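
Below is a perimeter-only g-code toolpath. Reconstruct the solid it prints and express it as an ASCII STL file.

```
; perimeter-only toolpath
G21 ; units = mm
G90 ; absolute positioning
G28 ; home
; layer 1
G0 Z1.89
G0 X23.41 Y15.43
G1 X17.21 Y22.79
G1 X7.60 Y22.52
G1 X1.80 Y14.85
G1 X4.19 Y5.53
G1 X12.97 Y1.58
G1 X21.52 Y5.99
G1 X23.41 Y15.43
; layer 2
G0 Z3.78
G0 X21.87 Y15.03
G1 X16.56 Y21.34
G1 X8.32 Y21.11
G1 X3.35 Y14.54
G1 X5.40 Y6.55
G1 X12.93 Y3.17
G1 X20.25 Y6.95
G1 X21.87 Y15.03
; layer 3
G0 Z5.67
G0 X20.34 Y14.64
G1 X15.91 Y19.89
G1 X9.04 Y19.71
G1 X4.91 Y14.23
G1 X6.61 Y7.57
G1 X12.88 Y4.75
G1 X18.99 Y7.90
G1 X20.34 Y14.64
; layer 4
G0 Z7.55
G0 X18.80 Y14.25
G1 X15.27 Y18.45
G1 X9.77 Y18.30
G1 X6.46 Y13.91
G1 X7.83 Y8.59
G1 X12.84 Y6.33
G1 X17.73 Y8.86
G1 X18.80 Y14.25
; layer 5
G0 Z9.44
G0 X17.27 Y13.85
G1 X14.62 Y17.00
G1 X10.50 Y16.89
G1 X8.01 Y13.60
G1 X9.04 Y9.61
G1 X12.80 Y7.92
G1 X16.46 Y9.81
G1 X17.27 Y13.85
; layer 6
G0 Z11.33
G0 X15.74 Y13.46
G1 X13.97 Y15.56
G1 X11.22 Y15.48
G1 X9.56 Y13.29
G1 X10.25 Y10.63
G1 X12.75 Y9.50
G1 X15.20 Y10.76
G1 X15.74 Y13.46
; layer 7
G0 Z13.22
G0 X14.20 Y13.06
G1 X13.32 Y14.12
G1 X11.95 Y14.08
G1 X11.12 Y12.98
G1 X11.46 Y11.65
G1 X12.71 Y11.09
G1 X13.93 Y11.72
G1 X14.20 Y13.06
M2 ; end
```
solid part
  facet normal 0.0000 0.0000 -1.0000
    outer loop
      vertex 6.87 23.93 0.00
      vertex 17.86 24.23 0.00
      vertex 24.94 15.82 0.00
    endloop
  endfacet
  facet normal 0.0000 0.0000 -1.0000
    outer loop
      vertex 0.25 15.16 0.00
      vertex 6.87 23.93 0.00
      vertex 24.94 15.82 0.00
    endloop
  endfacet
  facet normal 0.0000 0.0000 -1.0000
    outer loop
      vertex 2.98 4.51 0.00
      vertex 0.25 15.16 0.00
      vertex 24.94 15.82 0.00
    endloop
  endfacet
  facet normal 0.0000 0.0000 -1.0000
    outer loop
      vertex 13.01 0.00 0.00
      vertex 2.98 4.51 0.00
      vertex 24.94 15.82 0.00
    endloop
  endfacet
  facet normal 0.0000 0.0000 -1.0000
    outer loop
      vertex 22.78 5.04 0.00
      vertex 13.01 0.00 0.00
      vertex 24.94 15.82 0.00
    endloop
  endfacet
  facet normal 0.6104 0.5139 0.6028
    outer loop
      vertex 24.94 15.82 0.00
      vertex 17.86 24.23 0.00
      vertex 12.67 12.67 15.11
    endloop
  endfacet
  facet normal -0.0218 0.7976 0.6028
    outer loop
      vertex 17.86 24.23 0.00
      vertex 6.87 23.93 0.00
      vertex 12.67 12.67 15.11
    endloop
  endfacet
  facet normal -0.6369 0.4807 0.6027
    outer loop
      vertex 6.87 23.93 0.00
      vertex 0.25 15.16 0.00
      vertex 12.67 12.67 15.11
    endloop
  endfacet
  facet normal -0.7730 -0.1981 0.6027
    outer loop
      vertex 0.25 15.16 0.00
      vertex 2.98 4.51 0.00
      vertex 12.67 12.67 15.11
    endloop
  endfacet
  facet normal -0.3272 -0.7277 0.6028
    outer loop
      vertex 2.98 4.51 0.00
      vertex 13.01 0.00 0.00
      vertex 12.67 12.67 15.11
    endloop
  endfacet
  facet normal 0.3658 -0.7091 0.6028
    outer loop
      vertex 13.01 0.00 0.00
      vertex 22.78 5.04 0.00
      vertex 12.67 12.67 15.11
    endloop
  endfacet
  facet normal 0.7824 -0.1568 0.6027
    outer loop
      vertex 22.78 5.04 0.00
      vertex 24.94 15.82 0.00
      vertex 12.67 12.67 15.11
    endloop
  endfacet
endsolid part

The G0 Z moves step by Δz≈1.89 mm. The G1 loops shrink linearly with z, so the solid tapers from its base footprint up to z≈15.1. Closing with a flat bottom cap and the tapered top and triangulating gives 12 facets — a regular 7-sided pyramid, base circumscribed radius ≈ 12.7 mm, apex at z ≈ 15.1 mm.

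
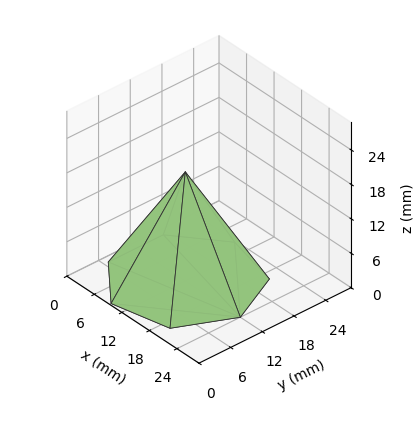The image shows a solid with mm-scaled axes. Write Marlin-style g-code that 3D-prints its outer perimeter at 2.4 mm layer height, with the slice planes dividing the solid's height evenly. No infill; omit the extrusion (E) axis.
Reading the render: the shape is a regular 7-sided pyramid, base circumscribed radius ≈ 12 mm, apex at z ≈ 19 mm (dimensions read to the nearest mm from the axis ticks). For the g-code, the solid's height is divided into equal slices at the stated Δz and each level perimeter traced with G1 moves after a G0 lift.

; perimeter-only toolpath
G21 ; units = mm
G90 ; absolute positioning
G28 ; home
; layer 1
G0 Z2.4
G0 X22.5 Y12.0
G1 X18.6 Y20.2
G1 X9.6 Y22.2
G1 X2.5 Y16.5
G1 X2.5 Y7.5
G1 X9.6 Y1.8
G1 X18.6 Y3.8
G1 X22.5 Y12.0
; layer 2
G0 Z4.8
G0 X21.0 Y12.0
G1 X17.6 Y19.0
G1 X10.0 Y20.8
G1 X3.9 Y15.9
G1 X3.9 Y8.1
G1 X10.0 Y3.2
G1 X17.6 Y5.0
G1 X21.0 Y12.0
; layer 3
G0 Z7.1
G0 X19.5 Y12.0
G1 X16.7 Y17.9
G1 X10.3 Y19.3
G1 X5.2 Y15.2
G1 X5.2 Y8.8
G1 X10.3 Y4.7
G1 X16.7 Y6.1
G1 X19.5 Y12.0
; layer 4
G0 Z9.5
G0 X18.0 Y12.0
G1 X15.8 Y16.7
G1 X10.7 Y17.9
G1 X6.6 Y14.6
G1 X6.6 Y9.4
G1 X10.7 Y6.2
G1 X15.8 Y7.3
G1 X18.0 Y12.0
; layer 5
G0 Z11.9
G0 X16.5 Y12.0
G1 X14.8 Y15.5
G1 X11.0 Y16.4
G1 X8.0 Y13.9
G1 X8.0 Y10.1
G1 X11.0 Y7.6
G1 X14.8 Y8.5
G1 X16.5 Y12.0
; layer 6
G0 Z14.2
G0 X15.0 Y12.0
G1 X13.9 Y14.3
G1 X11.3 Y14.9
G1 X9.3 Y13.3
G1 X9.3 Y10.7
G1 X11.3 Y9.1
G1 X13.9 Y9.7
G1 X15.0 Y12.0
; layer 7
G0 Z16.6
G0 X13.5 Y12.0
G1 X12.9 Y13.2
G1 X11.7 Y13.5
G1 X10.7 Y12.7
G1 X10.7 Y11.3
G1 X11.7 Y10.5
G1 X12.9 Y10.8
G1 X13.5 Y12.0
M2 ; end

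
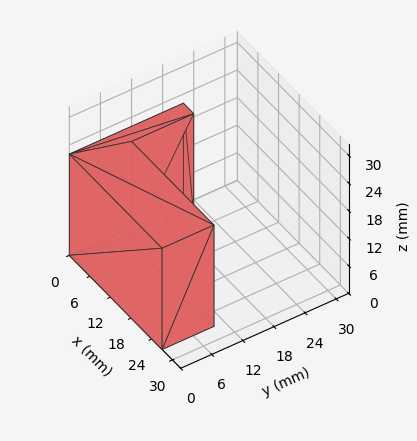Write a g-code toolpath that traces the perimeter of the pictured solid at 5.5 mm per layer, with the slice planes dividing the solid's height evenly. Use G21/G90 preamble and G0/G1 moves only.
Reading the render: the shape is an L-shaped prism: outer 27 × 22 mm, arm thicknesses ≈ 10 mm (horizontal) and 3 mm (vertical), extruded 22 mm in z (dimensions read to the nearest mm from the axis ticks). For the g-code, the solid's height is divided into equal slices at the stated Δz and each level perimeter traced with G1 moves after a G0 lift.

; perimeter-only toolpath
G21 ; units = mm
G90 ; absolute positioning
G28 ; home
; layer 1
G0 Z5.5
G0 X0.0 Y0.0
G1 X27.0 Y0.0
G1 X27.0 Y10.0
G1 X3.0 Y10.0
G1 X3.0 Y22.0
G1 X0.0 Y22.0
G1 X0.0 Y0.0
; layer 2
G0 Z11.0
G0 X0.0 Y0.0
G1 X27.0 Y0.0
G1 X27.0 Y10.0
G1 X3.0 Y10.0
G1 X3.0 Y22.0
G1 X0.0 Y22.0
G1 X0.0 Y0.0
; layer 3
G0 Z16.5
G0 X0.0 Y0.0
G1 X27.0 Y0.0
G1 X27.0 Y10.0
G1 X3.0 Y10.0
G1 X3.0 Y22.0
G1 X0.0 Y22.0
G1 X0.0 Y0.0
; layer 4
G0 Z22.0
G0 X0.0 Y0.0
G1 X27.0 Y0.0
G1 X27.0 Y10.0
G1 X3.0 Y10.0
G1 X3.0 Y22.0
G1 X0.0 Y22.0
G1 X0.0 Y0.0
M2 ; end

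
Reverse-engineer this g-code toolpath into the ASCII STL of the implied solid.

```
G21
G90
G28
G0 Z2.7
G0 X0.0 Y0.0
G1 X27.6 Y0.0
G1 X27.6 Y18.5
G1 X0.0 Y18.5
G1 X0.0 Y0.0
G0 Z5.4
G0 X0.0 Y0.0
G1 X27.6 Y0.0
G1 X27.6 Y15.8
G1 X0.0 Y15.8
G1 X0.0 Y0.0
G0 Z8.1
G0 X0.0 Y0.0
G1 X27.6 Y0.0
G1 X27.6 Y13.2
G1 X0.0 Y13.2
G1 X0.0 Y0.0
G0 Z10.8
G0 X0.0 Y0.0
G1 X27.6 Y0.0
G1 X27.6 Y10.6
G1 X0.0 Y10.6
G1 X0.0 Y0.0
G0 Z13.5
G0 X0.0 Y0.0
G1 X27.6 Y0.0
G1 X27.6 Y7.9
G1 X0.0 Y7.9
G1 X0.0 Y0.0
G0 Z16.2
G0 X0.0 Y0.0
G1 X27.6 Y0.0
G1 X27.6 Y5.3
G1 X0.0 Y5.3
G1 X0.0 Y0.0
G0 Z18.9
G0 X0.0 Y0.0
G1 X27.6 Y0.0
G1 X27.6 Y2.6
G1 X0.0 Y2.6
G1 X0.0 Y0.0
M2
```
solid part
  facet normal 0.0000 0.0000 -1.0000
    outer loop
      vertex 27.6 21.1 0.0
      vertex 27.6 0.0 0.0
      vertex 0.0 0.0 0.0
    endloop
  endfacet
  facet normal 0.0000 0.0000 -1.0000
    outer loop
      vertex 0.0 21.1 0.0
      vertex 27.6 21.1 0.0
      vertex 0.0 0.0 0.0
    endloop
  endfacet
  facet normal 0.0000 -1.0000 0.0000
    outer loop
      vertex 0.0 0.0 0.0
      vertex 27.6 0.0 0.0
      vertex 27.6 0.0 21.6
    endloop
  endfacet
  facet normal 0.0000 -1.0000 0.0000
    outer loop
      vertex 0.0 0.0 0.0
      vertex 27.6 0.0 21.6
      vertex 0.0 0.0 21.6
    endloop
  endfacet
  facet normal 0.0000 0.7153 0.6988
    outer loop
      vertex 0.0 0.0 21.6
      vertex 27.6 0.0 21.6
      vertex 27.6 21.1 0.0
    endloop
  endfacet
  facet normal 0.0000 0.7153 0.6988
    outer loop
      vertex 0.0 0.0 21.6
      vertex 27.6 21.1 0.0
      vertex 0.0 21.1 0.0
    endloop
  endfacet
  facet normal -1.0000 0.0000 0.0000
    outer loop
      vertex 0.0 0.0 21.6
      vertex 0.0 21.1 0.0
      vertex 0.0 0.0 0.0
    endloop
  endfacet
  facet normal 1.0000 0.0000 0.0000
    outer loop
      vertex 27.6 0.0 0.0
      vertex 27.6 21.1 0.0
      vertex 27.6 0.0 21.6
    endloop
  endfacet
endsolid part

The G0 Z moves step by Δz≈2.7 mm. The G1 loops shrink linearly with z, so the solid tapers from its base footprint up to z≈21.6. Closing with a flat bottom cap and the tapered top and triangulating gives 8 facets — a wedge (ramp): 27.6 × 21.1 mm base, rising to 21.6 mm along the y=0 edge and sloping linearly to z=0 at y=21.1.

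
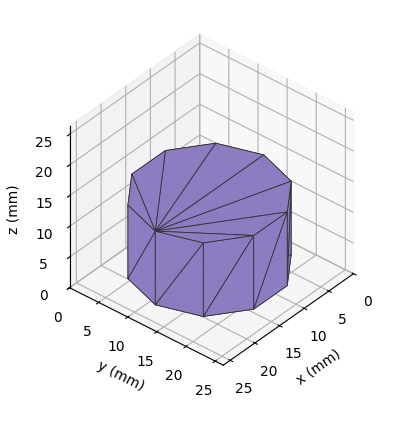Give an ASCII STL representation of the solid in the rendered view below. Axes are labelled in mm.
Reading the render: the shape is a regular 10-sided prism (a cylinder approximated with 10 flat sides), circumscribed radius ≈ 11 mm, height ≈ 12 mm (dimensions read to the nearest mm from the axis ticks). For the STL, each face is triangulated and given an outward normal.

solid part
  facet normal 0.0000 0.0000 -1.0000
    outer loop
      vertex 14.40 21.46 0.00
      vertex 19.90 17.47 0.00
      vertex 22.00 11.00 0.00
    endloop
  endfacet
  facet normal 0.0000 0.0000 -1.0000
    outer loop
      vertex 7.60 21.46 0.00
      vertex 14.40 21.46 0.00
      vertex 22.00 11.00 0.00
    endloop
  endfacet
  facet normal 0.0000 0.0000 -1.0000
    outer loop
      vertex 2.10 17.47 0.00
      vertex 7.60 21.46 0.00
      vertex 22.00 11.00 0.00
    endloop
  endfacet
  facet normal 0.0000 0.0000 -1.0000
    outer loop
      vertex 0.00 11.00 0.00
      vertex 2.10 17.47 0.00
      vertex 22.00 11.00 0.00
    endloop
  endfacet
  facet normal 0.0000 0.0000 -1.0000
    outer loop
      vertex 2.10 4.53 0.00
      vertex 0.00 11.00 0.00
      vertex 22.00 11.00 0.00
    endloop
  endfacet
  facet normal 0.0000 0.0000 -1.0000
    outer loop
      vertex 7.60 0.54 0.00
      vertex 2.10 4.53 0.00
      vertex 22.00 11.00 0.00
    endloop
  endfacet
  facet normal 0.0000 0.0000 -1.0000
    outer loop
      vertex 14.40 0.54 0.00
      vertex 7.60 0.54 0.00
      vertex 22.00 11.00 0.00
    endloop
  endfacet
  facet normal 0.0000 0.0000 -1.0000
    outer loop
      vertex 19.90 4.53 0.00
      vertex 14.40 0.54 0.00
      vertex 22.00 11.00 0.00
    endloop
  endfacet
  facet normal 0.0000 0.0000 1.0000
    outer loop
      vertex 22.00 11.00 12.00
      vertex 19.90 17.47 12.00
      vertex 14.40 21.46 12.00
    endloop
  endfacet
  facet normal 0.0000 0.0000 1.0000
    outer loop
      vertex 22.00 11.00 12.00
      vertex 14.40 21.46 12.00
      vertex 7.60 21.46 12.00
    endloop
  endfacet
  facet normal 0.0000 0.0000 1.0000
    outer loop
      vertex 22.00 11.00 12.00
      vertex 7.60 21.46 12.00
      vertex 2.10 17.47 12.00
    endloop
  endfacet
  facet normal 0.0000 0.0000 1.0000
    outer loop
      vertex 22.00 11.00 12.00
      vertex 2.10 17.47 12.00
      vertex 0.00 11.00 12.00
    endloop
  endfacet
  facet normal 0.0000 0.0000 1.0000
    outer loop
      vertex 22.00 11.00 12.00
      vertex 0.00 11.00 12.00
      vertex 2.10 4.53 12.00
    endloop
  endfacet
  facet normal 0.0000 0.0000 1.0000
    outer loop
      vertex 22.00 11.00 12.00
      vertex 2.10 4.53 12.00
      vertex 7.60 0.54 12.00
    endloop
  endfacet
  facet normal 0.0000 0.0000 1.0000
    outer loop
      vertex 22.00 11.00 12.00
      vertex 7.60 0.54 12.00
      vertex 14.40 0.54 12.00
    endloop
  endfacet
  facet normal 0.0000 0.0000 1.0000
    outer loop
      vertex 22.00 11.00 12.00
      vertex 14.40 0.54 12.00
      vertex 19.90 4.53 12.00
    endloop
  endfacet
  facet normal 0.9512 0.3087 0.0000
    outer loop
      vertex 22.00 11.00 0.00
      vertex 19.90 17.47 0.00
      vertex 19.90 17.47 12.00
    endloop
  endfacet
  facet normal 0.9512 0.3087 0.0000
    outer loop
      vertex 22.00 11.00 0.00
      vertex 19.90 17.47 12.00
      vertex 22.00 11.00 12.00
    endloop
  endfacet
  facet normal 0.5872 0.8094 0.0000
    outer loop
      vertex 19.90 17.47 0.00
      vertex 14.40 21.46 0.00
      vertex 14.40 21.46 12.00
    endloop
  endfacet
  facet normal 0.5872 0.8094 0.0000
    outer loop
      vertex 19.90 17.47 0.00
      vertex 14.40 21.46 12.00
      vertex 19.90 17.47 12.00
    endloop
  endfacet
  facet normal 0.0000 1.0000 0.0000
    outer loop
      vertex 14.40 21.46 0.00
      vertex 7.60 21.46 0.00
      vertex 7.60 21.46 12.00
    endloop
  endfacet
  facet normal 0.0000 1.0000 0.0000
    outer loop
      vertex 14.40 21.46 0.00
      vertex 7.60 21.46 12.00
      vertex 14.40 21.46 12.00
    endloop
  endfacet
  facet normal -0.5872 0.8094 0.0000
    outer loop
      vertex 7.60 21.46 0.00
      vertex 2.10 17.47 0.00
      vertex 2.10 17.47 12.00
    endloop
  endfacet
  facet normal -0.5872 0.8094 0.0000
    outer loop
      vertex 7.60 21.46 0.00
      vertex 2.10 17.47 12.00
      vertex 7.60 21.46 12.00
    endloop
  endfacet
  facet normal -0.9512 0.3087 0.0000
    outer loop
      vertex 2.10 17.47 0.00
      vertex 0.00 11.00 0.00
      vertex 0.00 11.00 12.00
    endloop
  endfacet
  facet normal -0.9512 0.3087 0.0000
    outer loop
      vertex 2.10 17.47 0.00
      vertex 0.00 11.00 12.00
      vertex 2.10 17.47 12.00
    endloop
  endfacet
  facet normal -0.9512 -0.3087 0.0000
    outer loop
      vertex 0.00 11.00 0.00
      vertex 2.10 4.53 0.00
      vertex 2.10 4.53 12.00
    endloop
  endfacet
  facet normal -0.9512 -0.3087 0.0000
    outer loop
      vertex 0.00 11.00 0.00
      vertex 2.10 4.53 12.00
      vertex 0.00 11.00 12.00
    endloop
  endfacet
  facet normal -0.5872 -0.8094 0.0000
    outer loop
      vertex 2.10 4.53 0.00
      vertex 7.60 0.54 0.00
      vertex 7.60 0.54 12.00
    endloop
  endfacet
  facet normal -0.5872 -0.8094 0.0000
    outer loop
      vertex 2.10 4.53 0.00
      vertex 7.60 0.54 12.00
      vertex 2.10 4.53 12.00
    endloop
  endfacet
  facet normal 0.0000 -1.0000 0.0000
    outer loop
      vertex 7.60 0.54 0.00
      vertex 14.40 0.54 0.00
      vertex 14.40 0.54 12.00
    endloop
  endfacet
  facet normal 0.0000 -1.0000 0.0000
    outer loop
      vertex 7.60 0.54 0.00
      vertex 14.40 0.54 12.00
      vertex 7.60 0.54 12.00
    endloop
  endfacet
  facet normal 0.5872 -0.8094 0.0000
    outer loop
      vertex 14.40 0.54 0.00
      vertex 19.90 4.53 0.00
      vertex 19.90 4.53 12.00
    endloop
  endfacet
  facet normal 0.5872 -0.8094 0.0000
    outer loop
      vertex 14.40 0.54 0.00
      vertex 19.90 4.53 12.00
      vertex 14.40 0.54 12.00
    endloop
  endfacet
  facet normal 0.9512 -0.3087 0.0000
    outer loop
      vertex 19.90 4.53 0.00
      vertex 22.00 11.00 0.00
      vertex 22.00 11.00 12.00
    endloop
  endfacet
  facet normal 0.9512 -0.3087 0.0000
    outer loop
      vertex 19.90 4.53 0.00
      vertex 22.00 11.00 12.00
      vertex 19.90 4.53 12.00
    endloop
  endfacet
endsolid part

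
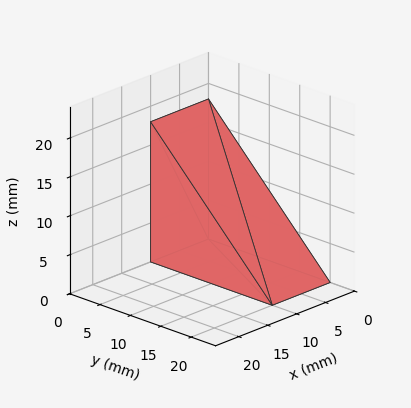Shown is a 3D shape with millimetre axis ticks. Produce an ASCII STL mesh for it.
Reading the render: the shape is a wedge (ramp): 10 × 20 mm base, rising to 18 mm along the y=0 edge and sloping linearly to z=0 at y=20 (dimensions read to the nearest mm from the axis ticks). For the STL, each face is triangulated and given an outward normal.

solid part
  facet normal 0.0000 0.0000 -1.0000
    outer loop
      vertex 10.00 20.00 0.00
      vertex 10.00 0.00 0.00
      vertex 0.00 0.00 0.00
    endloop
  endfacet
  facet normal 0.0000 0.0000 -1.0000
    outer loop
      vertex 0.00 20.00 0.00
      vertex 10.00 20.00 0.00
      vertex 0.00 0.00 0.00
    endloop
  endfacet
  facet normal 0.0000 -1.0000 0.0000
    outer loop
      vertex 0.00 0.00 0.00
      vertex 10.00 0.00 0.00
      vertex 10.00 0.00 18.00
    endloop
  endfacet
  facet normal 0.0000 -1.0000 0.0000
    outer loop
      vertex 0.00 0.00 0.00
      vertex 10.00 0.00 18.00
      vertex 0.00 0.00 18.00
    endloop
  endfacet
  facet normal 0.0000 0.6690 0.7433
    outer loop
      vertex 0.00 0.00 18.00
      vertex 10.00 0.00 18.00
      vertex 10.00 20.00 0.00
    endloop
  endfacet
  facet normal 0.0000 0.6690 0.7433
    outer loop
      vertex 0.00 0.00 18.00
      vertex 10.00 20.00 0.00
      vertex 0.00 20.00 0.00
    endloop
  endfacet
  facet normal -1.0000 0.0000 0.0000
    outer loop
      vertex 0.00 0.00 18.00
      vertex 0.00 20.00 0.00
      vertex 0.00 0.00 0.00
    endloop
  endfacet
  facet normal 1.0000 0.0000 0.0000
    outer loop
      vertex 10.00 0.00 0.00
      vertex 10.00 20.00 0.00
      vertex 10.00 0.00 18.00
    endloop
  endfacet
endsolid part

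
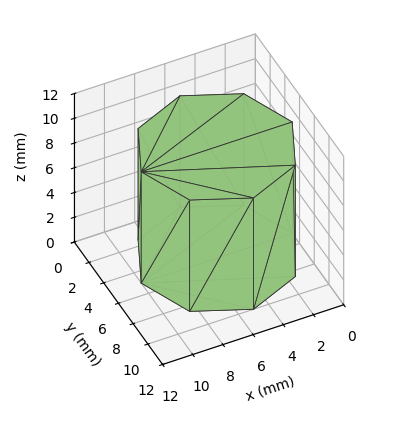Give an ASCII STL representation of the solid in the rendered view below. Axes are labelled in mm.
Reading the render: the shape is a regular 8-sided prism (a cylinder approximated with 8 flat sides), circumscribed radius ≈ 5 mm, height ≈ 9 mm (dimensions read to the nearest mm from the axis ticks). For the STL, each face is triangulated and given an outward normal.

solid part
  facet normal 0.0000 0.0000 -1.0000
    outer loop
      vertex 5.0 10.0 0.0
      vertex 8.5 8.5 0.0
      vertex 10.0 5.0 0.0
    endloop
  endfacet
  facet normal 0.0000 0.0000 -1.0000
    outer loop
      vertex 1.5 8.5 0.0
      vertex 5.0 10.0 0.0
      vertex 10.0 5.0 0.0
    endloop
  endfacet
  facet normal 0.0000 0.0000 -1.0000
    outer loop
      vertex 0.0 5.0 0.0
      vertex 1.5 8.5 0.0
      vertex 10.0 5.0 0.0
    endloop
  endfacet
  facet normal 0.0000 0.0000 -1.0000
    outer loop
      vertex 1.5 1.5 0.0
      vertex 0.0 5.0 0.0
      vertex 10.0 5.0 0.0
    endloop
  endfacet
  facet normal 0.0000 0.0000 -1.0000
    outer loop
      vertex 5.0 0.0 0.0
      vertex 1.5 1.5 0.0
      vertex 10.0 5.0 0.0
    endloop
  endfacet
  facet normal 0.0000 0.0000 -1.0000
    outer loop
      vertex 8.5 1.5 0.0
      vertex 5.0 0.0 0.0
      vertex 10.0 5.0 0.0
    endloop
  endfacet
  facet normal 0.0000 0.0000 1.0000
    outer loop
      vertex 10.0 5.0 9.0
      vertex 8.5 8.5 9.0
      vertex 5.0 10.0 9.0
    endloop
  endfacet
  facet normal 0.0000 0.0000 1.0000
    outer loop
      vertex 10.0 5.0 9.0
      vertex 5.0 10.0 9.0
      vertex 1.5 8.5 9.0
    endloop
  endfacet
  facet normal 0.0000 0.0000 1.0000
    outer loop
      vertex 10.0 5.0 9.0
      vertex 1.5 8.5 9.0
      vertex 0.0 5.0 9.0
    endloop
  endfacet
  facet normal 0.0000 0.0000 1.0000
    outer loop
      vertex 10.0 5.0 9.0
      vertex 0.0 5.0 9.0
      vertex 1.5 1.5 9.0
    endloop
  endfacet
  facet normal 0.0000 0.0000 1.0000
    outer loop
      vertex 10.0 5.0 9.0
      vertex 1.5 1.5 9.0
      vertex 5.0 0.0 9.0
    endloop
  endfacet
  facet normal 0.0000 0.0000 1.0000
    outer loop
      vertex 10.0 5.0 9.0
      vertex 5.0 0.0 9.0
      vertex 8.5 1.5 9.0
    endloop
  endfacet
  facet normal 0.9191 0.3939 0.0000
    outer loop
      vertex 10.0 5.0 0.0
      vertex 8.5 8.5 0.0
      vertex 8.5 8.5 9.0
    endloop
  endfacet
  facet normal 0.9191 0.3939 0.0000
    outer loop
      vertex 10.0 5.0 0.0
      vertex 8.5 8.5 9.0
      vertex 10.0 5.0 9.0
    endloop
  endfacet
  facet normal 0.3939 0.9191 0.0000
    outer loop
      vertex 8.5 8.5 0.0
      vertex 5.0 10.0 0.0
      vertex 5.0 10.0 9.0
    endloop
  endfacet
  facet normal 0.3939 0.9191 0.0000
    outer loop
      vertex 8.5 8.5 0.0
      vertex 5.0 10.0 9.0
      vertex 8.5 8.5 9.0
    endloop
  endfacet
  facet normal -0.3939 0.9191 0.0000
    outer loop
      vertex 5.0 10.0 0.0
      vertex 1.5 8.5 0.0
      vertex 1.5 8.5 9.0
    endloop
  endfacet
  facet normal -0.3939 0.9191 0.0000
    outer loop
      vertex 5.0 10.0 0.0
      vertex 1.5 8.5 9.0
      vertex 5.0 10.0 9.0
    endloop
  endfacet
  facet normal -0.9191 0.3939 0.0000
    outer loop
      vertex 1.5 8.5 0.0
      vertex 0.0 5.0 0.0
      vertex 0.0 5.0 9.0
    endloop
  endfacet
  facet normal -0.9191 0.3939 0.0000
    outer loop
      vertex 1.5 8.5 0.0
      vertex 0.0 5.0 9.0
      vertex 1.5 8.5 9.0
    endloop
  endfacet
  facet normal -0.9191 -0.3939 0.0000
    outer loop
      vertex 0.0 5.0 0.0
      vertex 1.5 1.5 0.0
      vertex 1.5 1.5 9.0
    endloop
  endfacet
  facet normal -0.9191 -0.3939 0.0000
    outer loop
      vertex 0.0 5.0 0.0
      vertex 1.5 1.5 9.0
      vertex 0.0 5.0 9.0
    endloop
  endfacet
  facet normal -0.3939 -0.9191 0.0000
    outer loop
      vertex 1.5 1.5 0.0
      vertex 5.0 0.0 0.0
      vertex 5.0 0.0 9.0
    endloop
  endfacet
  facet normal -0.3939 -0.9191 0.0000
    outer loop
      vertex 1.5 1.5 0.0
      vertex 5.0 0.0 9.0
      vertex 1.5 1.5 9.0
    endloop
  endfacet
  facet normal 0.3939 -0.9191 0.0000
    outer loop
      vertex 5.0 0.0 0.0
      vertex 8.5 1.5 0.0
      vertex 8.5 1.5 9.0
    endloop
  endfacet
  facet normal 0.3939 -0.9191 0.0000
    outer loop
      vertex 5.0 0.0 0.0
      vertex 8.5 1.5 9.0
      vertex 5.0 0.0 9.0
    endloop
  endfacet
  facet normal 0.9191 -0.3939 0.0000
    outer loop
      vertex 8.5 1.5 0.0
      vertex 10.0 5.0 0.0
      vertex 10.0 5.0 9.0
    endloop
  endfacet
  facet normal 0.9191 -0.3939 0.0000
    outer loop
      vertex 8.5 1.5 0.0
      vertex 10.0 5.0 9.0
      vertex 8.5 1.5 9.0
    endloop
  endfacet
endsolid part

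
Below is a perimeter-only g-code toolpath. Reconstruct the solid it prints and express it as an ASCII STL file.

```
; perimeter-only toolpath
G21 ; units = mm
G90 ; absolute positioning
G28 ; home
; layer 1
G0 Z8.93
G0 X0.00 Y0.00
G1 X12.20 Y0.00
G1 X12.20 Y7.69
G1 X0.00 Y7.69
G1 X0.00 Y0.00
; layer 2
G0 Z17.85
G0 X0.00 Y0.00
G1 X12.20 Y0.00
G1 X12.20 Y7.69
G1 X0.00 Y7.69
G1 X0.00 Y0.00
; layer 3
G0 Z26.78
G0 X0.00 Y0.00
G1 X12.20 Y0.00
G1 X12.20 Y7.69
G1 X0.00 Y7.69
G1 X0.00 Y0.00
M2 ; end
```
solid part
  facet normal 0.0000 0.0000 -1.0000
    outer loop
      vertex 12.20 7.69 0.00
      vertex 12.20 0.00 0.00
      vertex 0.00 0.00 0.00
    endloop
  endfacet
  facet normal 0.0000 0.0000 -1.0000
    outer loop
      vertex 0.00 7.69 0.00
      vertex 12.20 7.69 0.00
      vertex 0.00 0.00 0.00
    endloop
  endfacet
  facet normal 0.0000 0.0000 1.0000
    outer loop
      vertex 0.00 0.00 26.78
      vertex 12.20 0.00 26.78
      vertex 12.20 7.69 26.78
    endloop
  endfacet
  facet normal 0.0000 0.0000 1.0000
    outer loop
      vertex 0.00 0.00 26.78
      vertex 12.20 7.69 26.78
      vertex 0.00 7.69 26.78
    endloop
  endfacet
  facet normal 0.0000 -1.0000 0.0000
    outer loop
      vertex 0.00 0.00 0.00
      vertex 12.20 0.00 0.00
      vertex 12.20 0.00 26.78
    endloop
  endfacet
  facet normal 0.0000 -1.0000 0.0000
    outer loop
      vertex 0.00 0.00 0.00
      vertex 12.20 0.00 26.78
      vertex 0.00 0.00 26.78
    endloop
  endfacet
  facet normal 0.0000 1.0000 0.0000
    outer loop
      vertex 12.20 7.69 26.78
      vertex 12.20 7.69 0.00
      vertex 0.00 7.69 0.00
    endloop
  endfacet
  facet normal 0.0000 1.0000 0.0000
    outer loop
      vertex 0.00 7.69 26.78
      vertex 12.20 7.69 26.78
      vertex 0.00 7.69 0.00
    endloop
  endfacet
  facet normal -1.0000 0.0000 0.0000
    outer loop
      vertex 0.00 7.69 26.78
      vertex 0.00 7.69 0.00
      vertex 0.00 0.00 0.00
    endloop
  endfacet
  facet normal -1.0000 0.0000 0.0000
    outer loop
      vertex 0.00 0.00 26.78
      vertex 0.00 7.69 26.78
      vertex 0.00 0.00 0.00
    endloop
  endfacet
  facet normal 1.0000 0.0000 0.0000
    outer loop
      vertex 12.20 0.00 0.00
      vertex 12.20 7.69 0.00
      vertex 12.20 7.69 26.78
    endloop
  endfacet
  facet normal 1.0000 0.0000 0.0000
    outer loop
      vertex 12.20 0.00 0.00
      vertex 12.20 7.69 26.78
      vertex 12.20 0.00 26.78
    endloop
  endfacet
endsolid part

The G0 Z moves step by Δz≈8.93 mm. Every layer's G1 loop is the same polygon, so the solid is a straight extrusion of it from z=0 to z≈26.8. Closing with flat bottom and top caps and triangulating gives 12 facets — a rectangular box, roughly 12.2 × 7.69 mm footprint and 26.8 mm tall.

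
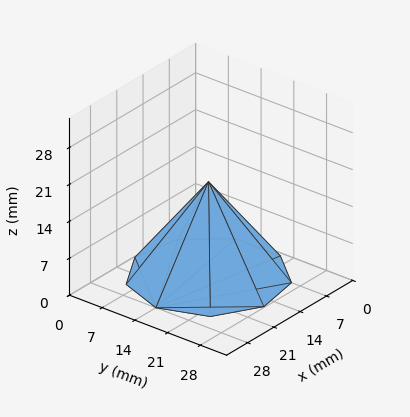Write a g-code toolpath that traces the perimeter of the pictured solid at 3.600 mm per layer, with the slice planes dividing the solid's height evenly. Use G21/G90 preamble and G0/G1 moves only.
Reading the render: the shape is a regular 9-sided pyramid, base circumscribed radius ≈ 14 mm, apex at z ≈ 18 mm (dimensions read to the nearest mm from the axis ticks). For the g-code, the solid's height is divided into equal slices at the stated Δz and each level perimeter traced with G1 moves after a G0 lift.

; perimeter-only toolpath
G21 ; units = mm
G90 ; absolute positioning
G28 ; home
; layer 1
G0 Z3.600
G0 X25.200 Y14.000
G1 X22.580 Y21.199
G1 X15.945 Y25.030
G1 X8.400 Y23.699
G1 X3.475 Y17.830
G1 X3.475 Y10.170
G1 X8.400 Y4.301
G1 X15.945 Y2.970
G1 X22.580 Y6.801
G1 X25.200 Y14.000
; layer 2
G0 Z7.200
G0 X22.400 Y14.000
G1 X20.435 Y19.399
G1 X15.459 Y22.272
G1 X9.800 Y21.274
G1 X6.106 Y16.873
G1 X6.106 Y11.127
G1 X9.800 Y6.726
G1 X15.459 Y5.728
G1 X20.435 Y8.601
G1 X22.400 Y14.000
; layer 3
G0 Z10.800
G0 X19.600 Y14.000
G1 X18.290 Y17.600
G1 X14.972 Y19.515
G1 X11.200 Y18.850
G1 X8.738 Y15.915
G1 X8.738 Y12.085
G1 X11.200 Y9.150
G1 X14.972 Y8.485
G1 X18.290 Y10.400
G1 X19.600 Y14.000
; layer 4
G0 Z14.400
G0 X16.800 Y14.000
G1 X16.145 Y15.800
G1 X14.486 Y16.757
G1 X12.600 Y16.425
G1 X11.369 Y14.958
G1 X11.369 Y13.042
G1 X12.600 Y11.575
G1 X14.486 Y11.243
G1 X16.145 Y12.200
G1 X16.800 Y14.000
M2 ; end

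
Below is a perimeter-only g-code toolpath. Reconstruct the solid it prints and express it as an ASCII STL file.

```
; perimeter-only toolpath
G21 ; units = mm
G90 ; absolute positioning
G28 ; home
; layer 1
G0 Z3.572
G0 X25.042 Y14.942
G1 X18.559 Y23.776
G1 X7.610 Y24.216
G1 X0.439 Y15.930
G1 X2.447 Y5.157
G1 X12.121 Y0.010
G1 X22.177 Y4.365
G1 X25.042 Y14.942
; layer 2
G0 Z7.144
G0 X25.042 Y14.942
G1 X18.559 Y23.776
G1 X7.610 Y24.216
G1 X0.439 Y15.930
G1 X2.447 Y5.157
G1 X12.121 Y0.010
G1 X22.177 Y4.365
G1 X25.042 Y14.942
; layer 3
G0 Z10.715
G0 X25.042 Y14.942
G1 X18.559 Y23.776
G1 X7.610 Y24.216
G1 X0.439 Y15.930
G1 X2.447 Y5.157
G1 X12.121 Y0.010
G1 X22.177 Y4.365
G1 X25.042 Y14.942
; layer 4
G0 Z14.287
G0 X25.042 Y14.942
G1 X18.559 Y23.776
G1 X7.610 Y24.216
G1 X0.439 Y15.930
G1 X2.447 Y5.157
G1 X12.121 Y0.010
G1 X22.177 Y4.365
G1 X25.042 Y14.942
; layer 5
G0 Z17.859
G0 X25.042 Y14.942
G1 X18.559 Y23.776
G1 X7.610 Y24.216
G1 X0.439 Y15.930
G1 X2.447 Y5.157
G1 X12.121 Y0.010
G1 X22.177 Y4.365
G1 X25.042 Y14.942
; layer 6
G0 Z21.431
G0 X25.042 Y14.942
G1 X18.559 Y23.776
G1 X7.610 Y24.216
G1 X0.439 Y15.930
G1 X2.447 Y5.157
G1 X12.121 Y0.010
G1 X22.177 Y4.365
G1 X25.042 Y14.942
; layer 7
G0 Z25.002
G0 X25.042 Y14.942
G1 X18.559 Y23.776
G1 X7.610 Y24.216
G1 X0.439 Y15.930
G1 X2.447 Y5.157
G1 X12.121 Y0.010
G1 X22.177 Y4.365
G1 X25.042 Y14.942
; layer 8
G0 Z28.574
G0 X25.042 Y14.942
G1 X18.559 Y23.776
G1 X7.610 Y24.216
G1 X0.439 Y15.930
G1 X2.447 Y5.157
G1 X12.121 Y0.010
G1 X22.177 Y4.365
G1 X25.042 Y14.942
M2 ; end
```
solid part
  facet normal 0.0000 0.0000 -1.0000
    outer loop
      vertex 7.610 24.216 0.000
      vertex 18.559 23.776 0.000
      vertex 25.042 14.942 0.000
    endloop
  endfacet
  facet normal 0.0000 0.0000 -1.0000
    outer loop
      vertex 0.439 15.930 0.000
      vertex 7.610 24.216 0.000
      vertex 25.042 14.942 0.000
    endloop
  endfacet
  facet normal 0.0000 0.0000 -1.0000
    outer loop
      vertex 2.447 5.157 0.000
      vertex 0.439 15.930 0.000
      vertex 25.042 14.942 0.000
    endloop
  endfacet
  facet normal 0.0000 0.0000 -1.0000
    outer loop
      vertex 12.121 0.010 0.000
      vertex 2.447 5.157 0.000
      vertex 25.042 14.942 0.000
    endloop
  endfacet
  facet normal 0.0000 0.0000 -1.0000
    outer loop
      vertex 22.177 4.365 0.000
      vertex 12.121 0.010 0.000
      vertex 25.042 14.942 0.000
    endloop
  endfacet
  facet normal 0.0000 0.0000 1.0000
    outer loop
      vertex 25.042 14.942 28.574
      vertex 18.559 23.776 28.574
      vertex 7.610 24.216 28.574
    endloop
  endfacet
  facet normal 0.0000 0.0000 1.0000
    outer loop
      vertex 25.042 14.942 28.574
      vertex 7.610 24.216 28.574
      vertex 0.439 15.930 28.574
    endloop
  endfacet
  facet normal 0.0000 0.0000 1.0000
    outer loop
      vertex 25.042 14.942 28.574
      vertex 0.439 15.930 28.574
      vertex 2.447 5.157 28.574
    endloop
  endfacet
  facet normal 0.0000 0.0000 1.0000
    outer loop
      vertex 25.042 14.942 28.574
      vertex 2.447 5.157 28.574
      vertex 12.121 0.010 28.574
    endloop
  endfacet
  facet normal 0.0000 0.0000 1.0000
    outer loop
      vertex 25.042 14.942 28.574
      vertex 12.121 0.010 28.574
      vertex 22.177 4.365 28.574
    endloop
  endfacet
  facet normal 0.8062 0.5916 0.0000
    outer loop
      vertex 25.042 14.942 0.000
      vertex 18.559 23.776 0.000
      vertex 18.559 23.776 28.574
    endloop
  endfacet
  facet normal 0.8062 0.5916 0.0000
    outer loop
      vertex 25.042 14.942 0.000
      vertex 18.559 23.776 28.574
      vertex 25.042 14.942 28.574
    endloop
  endfacet
  facet normal 0.0402 0.9992 0.0000
    outer loop
      vertex 18.559 23.776 0.000
      vertex 7.610 24.216 0.000
      vertex 7.610 24.216 28.574
    endloop
  endfacet
  facet normal 0.0402 0.9992 0.0000
    outer loop
      vertex 18.559 23.776 0.000
      vertex 7.610 24.216 28.574
      vertex 18.559 23.776 28.574
    endloop
  endfacet
  facet normal -0.7561 0.6544 0.0000
    outer loop
      vertex 7.610 24.216 0.000
      vertex 0.439 15.930 0.000
      vertex 0.439 15.930 28.574
    endloop
  endfacet
  facet normal -0.7561 0.6544 0.0000
    outer loop
      vertex 7.610 24.216 0.000
      vertex 0.439 15.930 28.574
      vertex 7.610 24.216 28.574
    endloop
  endfacet
  facet normal -0.9831 -0.1832 0.0000
    outer loop
      vertex 0.439 15.930 0.000
      vertex 2.447 5.157 0.000
      vertex 2.447 5.157 28.574
    endloop
  endfacet
  facet normal -0.9831 -0.1832 0.0000
    outer loop
      vertex 0.439 15.930 0.000
      vertex 2.447 5.157 28.574
      vertex 0.439 15.930 28.574
    endloop
  endfacet
  facet normal -0.4697 -0.8828 0.0000
    outer loop
      vertex 2.447 5.157 0.000
      vertex 12.121 0.010 0.000
      vertex 12.121 0.010 28.574
    endloop
  endfacet
  facet normal -0.4697 -0.8828 0.0000
    outer loop
      vertex 2.447 5.157 0.000
      vertex 12.121 0.010 28.574
      vertex 2.447 5.157 28.574
    endloop
  endfacet
  facet normal 0.3974 -0.9176 0.0000
    outer loop
      vertex 12.121 0.010 0.000
      vertex 22.177 4.365 0.000
      vertex 22.177 4.365 28.574
    endloop
  endfacet
  facet normal 0.3974 -0.9176 0.0000
    outer loop
      vertex 12.121 0.010 0.000
      vertex 22.177 4.365 28.574
      vertex 12.121 0.010 28.574
    endloop
  endfacet
  facet normal 0.9652 -0.2614 0.0000
    outer loop
      vertex 22.177 4.365 0.000
      vertex 25.042 14.942 0.000
      vertex 25.042 14.942 28.574
    endloop
  endfacet
  facet normal 0.9652 -0.2614 0.0000
    outer loop
      vertex 22.177 4.365 0.000
      vertex 25.042 14.942 28.574
      vertex 22.177 4.365 28.574
    endloop
  endfacet
endsolid part

The G0 Z moves step by Δz≈3.572 mm. Every layer's G1 loop is the same polygon, so the solid is a straight extrusion of it from z=0 to z≈28.6. Closing with flat bottom and top caps and triangulating gives 24 facets — a regular 7-sided prism (a cylinder approximated with 7 flat sides), circumscribed radius ≈ 12.6 mm, height ≈ 28.6 mm.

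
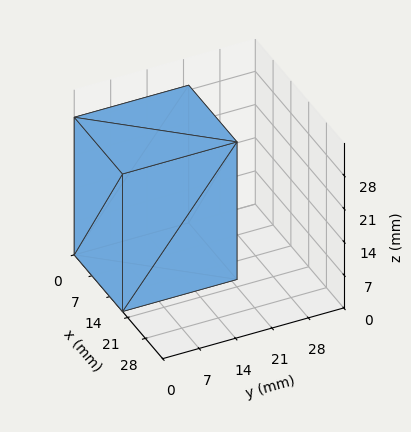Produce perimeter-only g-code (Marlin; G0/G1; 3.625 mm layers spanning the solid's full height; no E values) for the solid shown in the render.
Reading the render: the shape is a rectangular box, roughly 19 × 22 mm footprint and 29 mm tall (dimensions read to the nearest mm from the axis ticks). For the g-code, the solid's height is divided into equal slices at the stated Δz and each level perimeter traced with G1 moves after a G0 lift.

; perimeter-only toolpath
G21 ; units = mm
G90 ; absolute positioning
G28 ; home
; layer 1
G0 Z3.625
G0 X0.000 Y0.000
G1 X19.000 Y0.000
G1 X19.000 Y22.000
G1 X0.000 Y22.000
G1 X0.000 Y0.000
; layer 2
G0 Z7.250
G0 X0.000 Y0.000
G1 X19.000 Y0.000
G1 X19.000 Y22.000
G1 X0.000 Y22.000
G1 X0.000 Y0.000
; layer 3
G0 Z10.875
G0 X0.000 Y0.000
G1 X19.000 Y0.000
G1 X19.000 Y22.000
G1 X0.000 Y22.000
G1 X0.000 Y0.000
; layer 4
G0 Z14.500
G0 X0.000 Y0.000
G1 X19.000 Y0.000
G1 X19.000 Y22.000
G1 X0.000 Y22.000
G1 X0.000 Y0.000
; layer 5
G0 Z18.125
G0 X0.000 Y0.000
G1 X19.000 Y0.000
G1 X19.000 Y22.000
G1 X0.000 Y22.000
G1 X0.000 Y0.000
; layer 6
G0 Z21.750
G0 X0.000 Y0.000
G1 X19.000 Y0.000
G1 X19.000 Y22.000
G1 X0.000 Y22.000
G1 X0.000 Y0.000
; layer 7
G0 Z25.375
G0 X0.000 Y0.000
G1 X19.000 Y0.000
G1 X19.000 Y22.000
G1 X0.000 Y22.000
G1 X0.000 Y0.000
; layer 8
G0 Z29.000
G0 X0.000 Y0.000
G1 X19.000 Y0.000
G1 X19.000 Y22.000
G1 X0.000 Y22.000
G1 X0.000 Y0.000
M2 ; end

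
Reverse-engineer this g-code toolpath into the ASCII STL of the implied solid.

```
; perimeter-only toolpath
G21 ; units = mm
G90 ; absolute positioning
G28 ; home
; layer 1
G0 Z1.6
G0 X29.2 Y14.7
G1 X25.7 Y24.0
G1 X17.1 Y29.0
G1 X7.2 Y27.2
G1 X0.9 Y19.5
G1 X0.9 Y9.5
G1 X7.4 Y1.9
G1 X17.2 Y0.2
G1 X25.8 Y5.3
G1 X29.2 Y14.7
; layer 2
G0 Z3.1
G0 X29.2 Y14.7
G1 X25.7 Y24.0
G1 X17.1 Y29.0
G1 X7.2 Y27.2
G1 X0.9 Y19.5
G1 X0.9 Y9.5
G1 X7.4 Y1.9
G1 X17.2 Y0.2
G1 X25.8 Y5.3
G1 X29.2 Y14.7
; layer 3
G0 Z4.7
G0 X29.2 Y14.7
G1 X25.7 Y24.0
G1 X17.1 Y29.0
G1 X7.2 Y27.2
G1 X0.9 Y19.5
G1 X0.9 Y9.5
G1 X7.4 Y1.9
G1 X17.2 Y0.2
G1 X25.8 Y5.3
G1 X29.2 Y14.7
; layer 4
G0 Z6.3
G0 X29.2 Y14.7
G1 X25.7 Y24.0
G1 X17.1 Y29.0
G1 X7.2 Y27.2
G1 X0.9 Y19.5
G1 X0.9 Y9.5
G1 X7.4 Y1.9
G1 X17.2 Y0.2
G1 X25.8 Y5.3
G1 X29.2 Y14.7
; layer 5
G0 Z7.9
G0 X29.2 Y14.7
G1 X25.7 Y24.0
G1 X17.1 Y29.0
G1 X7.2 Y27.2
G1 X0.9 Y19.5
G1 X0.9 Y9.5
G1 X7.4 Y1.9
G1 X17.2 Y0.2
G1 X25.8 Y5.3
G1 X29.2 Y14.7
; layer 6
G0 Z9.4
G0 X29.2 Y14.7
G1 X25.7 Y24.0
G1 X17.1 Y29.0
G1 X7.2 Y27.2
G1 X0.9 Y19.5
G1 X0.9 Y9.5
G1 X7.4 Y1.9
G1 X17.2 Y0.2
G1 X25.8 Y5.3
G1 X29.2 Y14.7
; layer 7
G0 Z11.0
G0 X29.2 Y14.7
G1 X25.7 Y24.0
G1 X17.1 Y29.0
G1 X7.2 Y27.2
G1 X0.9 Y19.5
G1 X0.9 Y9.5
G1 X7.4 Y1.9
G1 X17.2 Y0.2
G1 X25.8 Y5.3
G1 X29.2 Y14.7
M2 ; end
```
solid part
  facet normal 0.0000 0.0000 -1.0000
    outer loop
      vertex 17.1 29.0 0.0
      vertex 25.7 24.0 0.0
      vertex 29.2 14.7 0.0
    endloop
  endfacet
  facet normal 0.0000 0.0000 -1.0000
    outer loop
      vertex 7.2 27.2 0.0
      vertex 17.1 29.0 0.0
      vertex 29.2 14.7 0.0
    endloop
  endfacet
  facet normal 0.0000 0.0000 -1.0000
    outer loop
      vertex 0.9 19.5 0.0
      vertex 7.2 27.2 0.0
      vertex 29.2 14.7 0.0
    endloop
  endfacet
  facet normal 0.0000 0.0000 -1.0000
    outer loop
      vertex 0.9 9.5 0.0
      vertex 0.9 19.5 0.0
      vertex 29.2 14.7 0.0
    endloop
  endfacet
  facet normal 0.0000 0.0000 -1.0000
    outer loop
      vertex 7.4 1.9 0.0
      vertex 0.9 9.5 0.0
      vertex 29.2 14.7 0.0
    endloop
  endfacet
  facet normal 0.0000 0.0000 -1.0000
    outer loop
      vertex 17.2 0.2 0.0
      vertex 7.4 1.9 0.0
      vertex 29.2 14.7 0.0
    endloop
  endfacet
  facet normal 0.0000 0.0000 -1.0000
    outer loop
      vertex 25.8 5.3 0.0
      vertex 17.2 0.2 0.0
      vertex 29.2 14.7 0.0
    endloop
  endfacet
  facet normal 0.0000 0.0000 1.0000
    outer loop
      vertex 29.2 14.7 11.0
      vertex 25.7 24.0 11.0
      vertex 17.1 29.0 11.0
    endloop
  endfacet
  facet normal 0.0000 0.0000 1.0000
    outer loop
      vertex 29.2 14.7 11.0
      vertex 17.1 29.0 11.0
      vertex 7.2 27.2 11.0
    endloop
  endfacet
  facet normal 0.0000 0.0000 1.0000
    outer loop
      vertex 29.2 14.7 11.0
      vertex 7.2 27.2 11.0
      vertex 0.9 19.5 11.0
    endloop
  endfacet
  facet normal 0.0000 0.0000 1.0000
    outer loop
      vertex 29.2 14.7 11.0
      vertex 0.9 19.5 11.0
      vertex 0.9 9.5 11.0
    endloop
  endfacet
  facet normal 0.0000 0.0000 1.0000
    outer loop
      vertex 29.2 14.7 11.0
      vertex 0.9 9.5 11.0
      vertex 7.4 1.9 11.0
    endloop
  endfacet
  facet normal 0.0000 0.0000 1.0000
    outer loop
      vertex 29.2 14.7 11.0
      vertex 7.4 1.9 11.0
      vertex 17.2 0.2 11.0
    endloop
  endfacet
  facet normal 0.0000 0.0000 1.0000
    outer loop
      vertex 29.2 14.7 11.0
      vertex 17.2 0.2 11.0
      vertex 25.8 5.3 11.0
    endloop
  endfacet
  facet normal 0.9359 0.3522 0.0000
    outer loop
      vertex 29.2 14.7 0.0
      vertex 25.7 24.0 0.0
      vertex 25.7 24.0 11.0
    endloop
  endfacet
  facet normal 0.9359 0.3522 0.0000
    outer loop
      vertex 29.2 14.7 0.0
      vertex 25.7 24.0 11.0
      vertex 29.2 14.7 11.0
    endloop
  endfacet
  facet normal 0.5026 0.8645 0.0000
    outer loop
      vertex 25.7 24.0 0.0
      vertex 17.1 29.0 0.0
      vertex 17.1 29.0 11.0
    endloop
  endfacet
  facet normal 0.5026 0.8645 0.0000
    outer loop
      vertex 25.7 24.0 0.0
      vertex 17.1 29.0 11.0
      vertex 25.7 24.0 11.0
    endloop
  endfacet
  facet normal -0.1789 0.9839 0.0000
    outer loop
      vertex 17.1 29.0 0.0
      vertex 7.2 27.2 0.0
      vertex 7.2 27.2 11.0
    endloop
  endfacet
  facet normal -0.1789 0.9839 0.0000
    outer loop
      vertex 17.1 29.0 0.0
      vertex 7.2 27.2 11.0
      vertex 17.1 29.0 11.0
    endloop
  endfacet
  facet normal -0.7740 0.6332 0.0000
    outer loop
      vertex 7.2 27.2 0.0
      vertex 0.9 19.5 0.0
      vertex 0.9 19.5 11.0
    endloop
  endfacet
  facet normal -0.7740 0.6332 0.0000
    outer loop
      vertex 7.2 27.2 0.0
      vertex 0.9 19.5 11.0
      vertex 7.2 27.2 11.0
    endloop
  endfacet
  facet normal -1.0000 0.0000 0.0000
    outer loop
      vertex 0.9 19.5 0.0
      vertex 0.9 9.5 0.0
      vertex 0.9 9.5 11.0
    endloop
  endfacet
  facet normal -1.0000 0.0000 0.0000
    outer loop
      vertex 0.9 19.5 0.0
      vertex 0.9 9.5 11.0
      vertex 0.9 19.5 11.0
    endloop
  endfacet
  facet normal -0.7600 -0.6500 0.0000
    outer loop
      vertex 0.9 9.5 0.0
      vertex 7.4 1.9 0.0
      vertex 7.4 1.9 11.0
    endloop
  endfacet
  facet normal -0.7600 -0.6500 0.0000
    outer loop
      vertex 0.9 9.5 0.0
      vertex 7.4 1.9 11.0
      vertex 0.9 9.5 11.0
    endloop
  endfacet
  facet normal -0.1709 -0.9853 0.0000
    outer loop
      vertex 7.4 1.9 0.0
      vertex 17.2 0.2 0.0
      vertex 17.2 0.2 11.0
    endloop
  endfacet
  facet normal -0.1709 -0.9853 0.0000
    outer loop
      vertex 7.4 1.9 0.0
      vertex 17.2 0.2 11.0
      vertex 7.4 1.9 11.0
    endloop
  endfacet
  facet normal 0.5101 -0.8601 0.0000
    outer loop
      vertex 17.2 0.2 0.0
      vertex 25.8 5.3 0.0
      vertex 25.8 5.3 11.0
    endloop
  endfacet
  facet normal 0.5101 -0.8601 0.0000
    outer loop
      vertex 17.2 0.2 0.0
      vertex 25.8 5.3 11.0
      vertex 17.2 0.2 11.0
    endloop
  endfacet
  facet normal 0.9404 -0.3401 0.0000
    outer loop
      vertex 25.8 5.3 0.0
      vertex 29.2 14.7 0.0
      vertex 29.2 14.7 11.0
    endloop
  endfacet
  facet normal 0.9404 -0.3401 0.0000
    outer loop
      vertex 25.8 5.3 0.0
      vertex 29.2 14.7 11.0
      vertex 25.8 5.3 11.0
    endloop
  endfacet
endsolid part

The G0 Z moves step by Δz≈1.6 mm. Every layer's G1 loop is the same polygon, so the solid is a straight extrusion of it from z=0 to z≈11. Closing with flat bottom and top caps and triangulating gives 32 facets — a regular 9-sided prism (a cylinder approximated with 9 flat sides), circumscribed radius ≈ 14.6 mm, height ≈ 11 mm.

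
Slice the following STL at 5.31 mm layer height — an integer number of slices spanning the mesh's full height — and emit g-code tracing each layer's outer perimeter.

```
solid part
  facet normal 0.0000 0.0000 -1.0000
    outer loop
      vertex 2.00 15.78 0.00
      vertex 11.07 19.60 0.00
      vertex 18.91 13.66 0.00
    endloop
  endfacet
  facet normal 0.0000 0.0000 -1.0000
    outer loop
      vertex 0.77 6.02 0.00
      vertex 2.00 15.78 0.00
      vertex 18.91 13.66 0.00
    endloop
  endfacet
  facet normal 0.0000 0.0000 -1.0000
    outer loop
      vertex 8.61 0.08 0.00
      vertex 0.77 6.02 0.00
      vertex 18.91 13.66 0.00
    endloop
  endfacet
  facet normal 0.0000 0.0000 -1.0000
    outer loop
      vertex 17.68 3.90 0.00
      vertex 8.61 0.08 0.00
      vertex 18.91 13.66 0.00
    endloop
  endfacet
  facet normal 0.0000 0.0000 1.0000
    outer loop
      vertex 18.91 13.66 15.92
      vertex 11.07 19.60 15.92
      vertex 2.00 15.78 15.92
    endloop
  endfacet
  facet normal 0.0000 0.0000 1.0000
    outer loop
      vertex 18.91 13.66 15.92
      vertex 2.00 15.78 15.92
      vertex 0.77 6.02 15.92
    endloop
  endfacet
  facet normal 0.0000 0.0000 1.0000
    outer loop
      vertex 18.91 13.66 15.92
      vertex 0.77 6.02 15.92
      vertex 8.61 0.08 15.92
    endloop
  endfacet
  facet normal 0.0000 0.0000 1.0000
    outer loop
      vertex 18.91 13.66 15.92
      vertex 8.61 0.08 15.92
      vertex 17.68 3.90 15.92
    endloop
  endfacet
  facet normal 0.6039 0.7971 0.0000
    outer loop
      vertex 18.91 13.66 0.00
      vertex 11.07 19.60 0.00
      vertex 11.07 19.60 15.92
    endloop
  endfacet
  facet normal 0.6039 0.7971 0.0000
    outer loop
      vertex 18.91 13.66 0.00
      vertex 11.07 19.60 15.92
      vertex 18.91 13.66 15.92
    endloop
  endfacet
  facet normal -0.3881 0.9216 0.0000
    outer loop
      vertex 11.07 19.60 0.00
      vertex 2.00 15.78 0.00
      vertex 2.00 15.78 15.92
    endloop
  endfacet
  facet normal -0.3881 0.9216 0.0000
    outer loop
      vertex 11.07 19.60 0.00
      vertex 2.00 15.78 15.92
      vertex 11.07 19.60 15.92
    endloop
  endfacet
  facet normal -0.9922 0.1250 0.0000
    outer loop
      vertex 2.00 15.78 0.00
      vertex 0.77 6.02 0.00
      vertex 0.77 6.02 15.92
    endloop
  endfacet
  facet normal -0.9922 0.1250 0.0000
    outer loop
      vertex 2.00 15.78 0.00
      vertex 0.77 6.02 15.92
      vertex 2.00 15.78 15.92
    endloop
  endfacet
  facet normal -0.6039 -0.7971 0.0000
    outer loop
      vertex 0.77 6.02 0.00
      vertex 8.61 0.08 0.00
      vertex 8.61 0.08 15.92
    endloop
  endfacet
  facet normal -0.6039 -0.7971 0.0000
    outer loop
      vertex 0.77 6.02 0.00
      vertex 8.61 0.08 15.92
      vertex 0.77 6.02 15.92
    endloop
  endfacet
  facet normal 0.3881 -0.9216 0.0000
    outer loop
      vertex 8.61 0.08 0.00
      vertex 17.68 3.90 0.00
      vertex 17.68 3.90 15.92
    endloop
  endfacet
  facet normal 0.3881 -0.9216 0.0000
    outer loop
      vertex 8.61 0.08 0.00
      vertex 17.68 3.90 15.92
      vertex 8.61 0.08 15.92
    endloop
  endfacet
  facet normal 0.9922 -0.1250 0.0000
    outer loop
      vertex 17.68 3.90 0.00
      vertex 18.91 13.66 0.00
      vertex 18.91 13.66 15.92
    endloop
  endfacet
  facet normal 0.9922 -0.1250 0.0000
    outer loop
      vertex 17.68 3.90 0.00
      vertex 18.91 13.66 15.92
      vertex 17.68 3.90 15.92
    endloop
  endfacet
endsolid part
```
; perimeter-only toolpath
G21 ; units = mm
G90 ; absolute positioning
G28 ; home
; layer 1
G0 Z5.31
G0 X18.91 Y13.66
G1 X11.07 Y19.60
G1 X2.00 Y15.78
G1 X0.77 Y6.02
G1 X8.61 Y0.08
G1 X17.68 Y3.90
G1 X18.91 Y13.66
; layer 2
G0 Z10.61
G0 X18.91 Y13.66
G1 X11.07 Y19.60
G1 X2.00 Y15.78
G1 X0.77 Y6.02
G1 X8.61 Y0.08
G1 X17.68 Y3.90
G1 X18.91 Y13.66
; layer 3
G0 Z15.92
G0 X18.91 Y13.66
G1 X11.07 Y19.60
G1 X2.00 Y15.78
G1 X0.77 Y6.02
G1 X8.61 Y0.08
G1 X17.68 Y3.90
G1 X18.91 Y13.66
M2 ; end

The solid is a regular 6-sided prism (a cylinder approximated with 6 flat sides), circumscribed radius ≈ 9.84 mm, height ≈ 15.9 mm. Slicing at Δz = 5.31 mm — 3 equal slices spanning the solid's height, so layer i sits at z = i·h/3 — gives 3 non-empty perimeters. Each is a 6-segment closed polygon; G0 lifts to the layer z and rapids to the start vertex, then G1 traces the edges.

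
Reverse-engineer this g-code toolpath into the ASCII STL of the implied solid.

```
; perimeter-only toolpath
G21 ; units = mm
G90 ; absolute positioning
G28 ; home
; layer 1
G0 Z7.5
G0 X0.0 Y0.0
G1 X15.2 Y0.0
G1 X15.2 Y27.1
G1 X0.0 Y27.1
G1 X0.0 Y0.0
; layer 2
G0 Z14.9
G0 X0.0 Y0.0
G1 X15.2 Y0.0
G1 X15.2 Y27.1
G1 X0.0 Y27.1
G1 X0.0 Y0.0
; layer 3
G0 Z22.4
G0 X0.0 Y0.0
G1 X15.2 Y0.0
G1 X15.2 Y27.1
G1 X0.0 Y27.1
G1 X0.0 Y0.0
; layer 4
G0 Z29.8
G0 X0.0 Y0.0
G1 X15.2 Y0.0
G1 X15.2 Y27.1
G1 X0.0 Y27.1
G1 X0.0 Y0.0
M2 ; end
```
solid part
  facet normal 0.0000 0.0000 -1.0000
    outer loop
      vertex 15.2 27.1 0.0
      vertex 15.2 0.0 0.0
      vertex 0.0 0.0 0.0
    endloop
  endfacet
  facet normal 0.0000 0.0000 -1.0000
    outer loop
      vertex 0.0 27.1 0.0
      vertex 15.2 27.1 0.0
      vertex 0.0 0.0 0.0
    endloop
  endfacet
  facet normal 0.0000 0.0000 1.0000
    outer loop
      vertex 0.0 0.0 29.8
      vertex 15.2 0.0 29.8
      vertex 15.2 27.1 29.8
    endloop
  endfacet
  facet normal 0.0000 0.0000 1.0000
    outer loop
      vertex 0.0 0.0 29.8
      vertex 15.2 27.1 29.8
      vertex 0.0 27.1 29.8
    endloop
  endfacet
  facet normal 0.0000 -1.0000 0.0000
    outer loop
      vertex 0.0 0.0 0.0
      vertex 15.2 0.0 0.0
      vertex 15.2 0.0 29.8
    endloop
  endfacet
  facet normal 0.0000 -1.0000 0.0000
    outer loop
      vertex 0.0 0.0 0.0
      vertex 15.2 0.0 29.8
      vertex 0.0 0.0 29.8
    endloop
  endfacet
  facet normal 0.0000 1.0000 0.0000
    outer loop
      vertex 15.2 27.1 29.8
      vertex 15.2 27.1 0.0
      vertex 0.0 27.1 0.0
    endloop
  endfacet
  facet normal 0.0000 1.0000 0.0000
    outer loop
      vertex 0.0 27.1 29.8
      vertex 15.2 27.1 29.8
      vertex 0.0 27.1 0.0
    endloop
  endfacet
  facet normal -1.0000 0.0000 0.0000
    outer loop
      vertex 0.0 27.1 29.8
      vertex 0.0 27.1 0.0
      vertex 0.0 0.0 0.0
    endloop
  endfacet
  facet normal -1.0000 0.0000 0.0000
    outer loop
      vertex 0.0 0.0 29.8
      vertex 0.0 27.1 29.8
      vertex 0.0 0.0 0.0
    endloop
  endfacet
  facet normal 1.0000 0.0000 0.0000
    outer loop
      vertex 15.2 0.0 0.0
      vertex 15.2 27.1 0.0
      vertex 15.2 27.1 29.8
    endloop
  endfacet
  facet normal 1.0000 0.0000 0.0000
    outer loop
      vertex 15.2 0.0 0.0
      vertex 15.2 27.1 29.8
      vertex 15.2 0.0 29.8
    endloop
  endfacet
endsolid part

The G0 Z moves step by Δz≈7.5 mm. Every layer's G1 loop is the same polygon, so the solid is a straight extrusion of it from z=0 to z≈29.8. Closing with flat bottom and top caps and triangulating gives 12 facets — a rectangular box, roughly 15.2 × 27.1 mm footprint and 29.8 mm tall.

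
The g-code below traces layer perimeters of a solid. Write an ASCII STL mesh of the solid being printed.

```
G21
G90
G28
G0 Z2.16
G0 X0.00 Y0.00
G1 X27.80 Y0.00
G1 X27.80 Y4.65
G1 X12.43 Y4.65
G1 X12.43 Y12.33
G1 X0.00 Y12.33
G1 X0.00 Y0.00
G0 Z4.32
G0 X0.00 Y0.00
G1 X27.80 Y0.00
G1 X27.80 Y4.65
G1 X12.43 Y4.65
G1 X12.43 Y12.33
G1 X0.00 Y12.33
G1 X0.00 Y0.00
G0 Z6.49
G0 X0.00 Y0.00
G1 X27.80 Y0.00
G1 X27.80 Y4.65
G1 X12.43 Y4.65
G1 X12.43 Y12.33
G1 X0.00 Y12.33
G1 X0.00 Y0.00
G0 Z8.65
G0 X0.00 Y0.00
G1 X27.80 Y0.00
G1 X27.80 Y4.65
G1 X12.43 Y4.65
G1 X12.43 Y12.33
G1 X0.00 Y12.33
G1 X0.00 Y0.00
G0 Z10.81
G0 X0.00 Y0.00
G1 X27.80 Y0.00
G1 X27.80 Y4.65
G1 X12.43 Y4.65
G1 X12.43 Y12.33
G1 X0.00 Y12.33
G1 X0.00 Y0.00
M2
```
solid part
  facet normal 0.0000 0.0000 -1.0000
    outer loop
      vertex 27.80 4.65 0.00
      vertex 27.80 0.00 0.00
      vertex 0.00 0.00 0.00
    endloop
  endfacet
  facet normal 0.0000 0.0000 -1.0000
    outer loop
      vertex 12.43 4.65 0.00
      vertex 27.80 4.65 0.00
      vertex 0.00 0.00 0.00
    endloop
  endfacet
  facet normal 0.0000 0.0000 -1.0000
    outer loop
      vertex 12.43 12.33 0.00
      vertex 12.43 4.65 0.00
      vertex 0.00 0.00 0.00
    endloop
  endfacet
  facet normal 0.0000 0.0000 -1.0000
    outer loop
      vertex 0.00 12.33 0.00
      vertex 12.43 12.33 0.00
      vertex 0.00 0.00 0.00
    endloop
  endfacet
  facet normal 0.0000 0.0000 1.0000
    outer loop
      vertex 0.00 0.00 10.81
      vertex 27.80 0.00 10.81
      vertex 27.80 4.65 10.81
    endloop
  endfacet
  facet normal 0.0000 0.0000 1.0000
    outer loop
      vertex 0.00 0.00 10.81
      vertex 27.80 4.65 10.81
      vertex 12.43 4.65 10.81
    endloop
  endfacet
  facet normal 0.0000 0.0000 1.0000
    outer loop
      vertex 0.00 0.00 10.81
      vertex 12.43 4.65 10.81
      vertex 12.43 12.33 10.81
    endloop
  endfacet
  facet normal 0.0000 0.0000 1.0000
    outer loop
      vertex 0.00 0.00 10.81
      vertex 12.43 12.33 10.81
      vertex 0.00 12.33 10.81
    endloop
  endfacet
  facet normal 0.0000 -1.0000 0.0000
    outer loop
      vertex 0.00 0.00 0.00
      vertex 27.80 0.00 0.00
      vertex 27.80 0.00 10.81
    endloop
  endfacet
  facet normal 0.0000 -1.0000 0.0000
    outer loop
      vertex 0.00 0.00 0.00
      vertex 27.80 0.00 10.81
      vertex 0.00 0.00 10.81
    endloop
  endfacet
  facet normal 1.0000 0.0000 0.0000
    outer loop
      vertex 27.80 0.00 0.00
      vertex 27.80 4.65 0.00
      vertex 27.80 4.65 10.81
    endloop
  endfacet
  facet normal 1.0000 0.0000 0.0000
    outer loop
      vertex 27.80 0.00 0.00
      vertex 27.80 4.65 10.81
      vertex 27.80 0.00 10.81
    endloop
  endfacet
  facet normal 0.0000 1.0000 0.0000
    outer loop
      vertex 27.80 4.65 0.00
      vertex 12.43 4.65 0.00
      vertex 12.43 4.65 10.81
    endloop
  endfacet
  facet normal 0.0000 1.0000 0.0000
    outer loop
      vertex 27.80 4.65 0.00
      vertex 12.43 4.65 10.81
      vertex 27.80 4.65 10.81
    endloop
  endfacet
  facet normal 1.0000 0.0000 0.0000
    outer loop
      vertex 12.43 4.65 0.00
      vertex 12.43 12.33 0.00
      vertex 12.43 12.33 10.81
    endloop
  endfacet
  facet normal 1.0000 0.0000 0.0000
    outer loop
      vertex 12.43 4.65 0.00
      vertex 12.43 12.33 10.81
      vertex 12.43 4.65 10.81
    endloop
  endfacet
  facet normal 0.0000 1.0000 0.0000
    outer loop
      vertex 12.43 12.33 0.00
      vertex 0.00 12.33 0.00
      vertex 0.00 12.33 10.81
    endloop
  endfacet
  facet normal 0.0000 1.0000 0.0000
    outer loop
      vertex 12.43 12.33 0.00
      vertex 0.00 12.33 10.81
      vertex 12.43 12.33 10.81
    endloop
  endfacet
  facet normal -1.0000 0.0000 0.0000
    outer loop
      vertex 0.00 12.33 0.00
      vertex 0.00 0.00 0.00
      vertex 0.00 0.00 10.81
    endloop
  endfacet
  facet normal -1.0000 0.0000 0.0000
    outer loop
      vertex 0.00 12.33 0.00
      vertex 0.00 0.00 10.81
      vertex 0.00 12.33 10.81
    endloop
  endfacet
endsolid part

The G0 Z moves step by Δz≈2.16 mm. Every layer's G1 loop is the same polygon, so the solid is a straight extrusion of it from z=0 to z≈10.8. Closing with flat bottom and top caps and triangulating gives 20 facets — an L-shaped prism: outer 27.8 × 12.3 mm, arm thicknesses ≈ 4.65 mm (horizontal) and 12.4 mm (vertical), extruded 10.8 mm in z.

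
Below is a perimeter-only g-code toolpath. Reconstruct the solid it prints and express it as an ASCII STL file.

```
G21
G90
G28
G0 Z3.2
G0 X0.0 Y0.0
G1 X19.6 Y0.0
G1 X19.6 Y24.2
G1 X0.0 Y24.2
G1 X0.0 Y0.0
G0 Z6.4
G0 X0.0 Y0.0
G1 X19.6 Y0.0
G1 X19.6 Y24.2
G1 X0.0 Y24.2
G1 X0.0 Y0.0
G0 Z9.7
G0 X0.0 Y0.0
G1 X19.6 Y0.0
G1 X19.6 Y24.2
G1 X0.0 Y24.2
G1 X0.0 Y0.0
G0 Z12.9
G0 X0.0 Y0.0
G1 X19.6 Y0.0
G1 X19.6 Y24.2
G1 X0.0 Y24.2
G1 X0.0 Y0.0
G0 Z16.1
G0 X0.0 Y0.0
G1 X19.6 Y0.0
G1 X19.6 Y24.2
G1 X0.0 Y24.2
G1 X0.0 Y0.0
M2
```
solid part
  facet normal 0.0000 0.0000 -1.0000
    outer loop
      vertex 19.6 24.2 0.0
      vertex 19.6 0.0 0.0
      vertex 0.0 0.0 0.0
    endloop
  endfacet
  facet normal 0.0000 0.0000 -1.0000
    outer loop
      vertex 0.0 24.2 0.0
      vertex 19.6 24.2 0.0
      vertex 0.0 0.0 0.0
    endloop
  endfacet
  facet normal 0.0000 0.0000 1.0000
    outer loop
      vertex 0.0 0.0 16.1
      vertex 19.6 0.0 16.1
      vertex 19.6 24.2 16.1
    endloop
  endfacet
  facet normal 0.0000 0.0000 1.0000
    outer loop
      vertex 0.0 0.0 16.1
      vertex 19.6 24.2 16.1
      vertex 0.0 24.2 16.1
    endloop
  endfacet
  facet normal 0.0000 -1.0000 0.0000
    outer loop
      vertex 0.0 0.0 0.0
      vertex 19.6 0.0 0.0
      vertex 19.6 0.0 16.1
    endloop
  endfacet
  facet normal 0.0000 -1.0000 0.0000
    outer loop
      vertex 0.0 0.0 0.0
      vertex 19.6 0.0 16.1
      vertex 0.0 0.0 16.1
    endloop
  endfacet
  facet normal 0.0000 1.0000 0.0000
    outer loop
      vertex 19.6 24.2 16.1
      vertex 19.6 24.2 0.0
      vertex 0.0 24.2 0.0
    endloop
  endfacet
  facet normal 0.0000 1.0000 0.0000
    outer loop
      vertex 0.0 24.2 16.1
      vertex 19.6 24.2 16.1
      vertex 0.0 24.2 0.0
    endloop
  endfacet
  facet normal -1.0000 0.0000 0.0000
    outer loop
      vertex 0.0 24.2 16.1
      vertex 0.0 24.2 0.0
      vertex 0.0 0.0 0.0
    endloop
  endfacet
  facet normal -1.0000 0.0000 0.0000
    outer loop
      vertex 0.0 0.0 16.1
      vertex 0.0 24.2 16.1
      vertex 0.0 0.0 0.0
    endloop
  endfacet
  facet normal 1.0000 0.0000 0.0000
    outer loop
      vertex 19.6 0.0 0.0
      vertex 19.6 24.2 0.0
      vertex 19.6 24.2 16.1
    endloop
  endfacet
  facet normal 1.0000 0.0000 0.0000
    outer loop
      vertex 19.6 0.0 0.0
      vertex 19.6 24.2 16.1
      vertex 19.6 0.0 16.1
    endloop
  endfacet
endsolid part

The G0 Z moves step by Δz≈3.2 mm. Every layer's G1 loop is the same polygon, so the solid is a straight extrusion of it from z=0 to z≈16.1. Closing with flat bottom and top caps and triangulating gives 12 facets — a rectangular box, roughly 19.6 × 24.2 mm footprint and 16.1 mm tall.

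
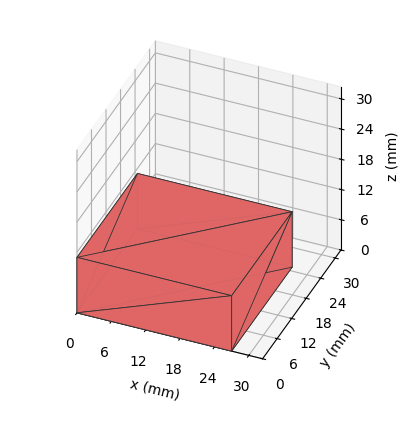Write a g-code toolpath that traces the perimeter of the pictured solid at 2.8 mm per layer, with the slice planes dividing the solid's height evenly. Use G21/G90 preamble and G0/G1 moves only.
Reading the render: the shape is a rectangular box, roughly 27 × 25 mm footprint and 11 mm tall (dimensions read to the nearest mm from the axis ticks). For the g-code, the solid's height is divided into equal slices at the stated Δz and each level perimeter traced with G1 moves after a G0 lift.

; perimeter-only toolpath
G21 ; units = mm
G90 ; absolute positioning
G28 ; home
; layer 1
G0 Z2.8
G0 X0.0 Y0.0
G1 X27.0 Y0.0
G1 X27.0 Y25.0
G1 X0.0 Y25.0
G1 X0.0 Y0.0
; layer 2
G0 Z5.5
G0 X0.0 Y0.0
G1 X27.0 Y0.0
G1 X27.0 Y25.0
G1 X0.0 Y25.0
G1 X0.0 Y0.0
; layer 3
G0 Z8.2
G0 X0.0 Y0.0
G1 X27.0 Y0.0
G1 X27.0 Y25.0
G1 X0.0 Y25.0
G1 X0.0 Y0.0
; layer 4
G0 Z11.0
G0 X0.0 Y0.0
G1 X27.0 Y0.0
G1 X27.0 Y25.0
G1 X0.0 Y25.0
G1 X0.0 Y0.0
M2 ; end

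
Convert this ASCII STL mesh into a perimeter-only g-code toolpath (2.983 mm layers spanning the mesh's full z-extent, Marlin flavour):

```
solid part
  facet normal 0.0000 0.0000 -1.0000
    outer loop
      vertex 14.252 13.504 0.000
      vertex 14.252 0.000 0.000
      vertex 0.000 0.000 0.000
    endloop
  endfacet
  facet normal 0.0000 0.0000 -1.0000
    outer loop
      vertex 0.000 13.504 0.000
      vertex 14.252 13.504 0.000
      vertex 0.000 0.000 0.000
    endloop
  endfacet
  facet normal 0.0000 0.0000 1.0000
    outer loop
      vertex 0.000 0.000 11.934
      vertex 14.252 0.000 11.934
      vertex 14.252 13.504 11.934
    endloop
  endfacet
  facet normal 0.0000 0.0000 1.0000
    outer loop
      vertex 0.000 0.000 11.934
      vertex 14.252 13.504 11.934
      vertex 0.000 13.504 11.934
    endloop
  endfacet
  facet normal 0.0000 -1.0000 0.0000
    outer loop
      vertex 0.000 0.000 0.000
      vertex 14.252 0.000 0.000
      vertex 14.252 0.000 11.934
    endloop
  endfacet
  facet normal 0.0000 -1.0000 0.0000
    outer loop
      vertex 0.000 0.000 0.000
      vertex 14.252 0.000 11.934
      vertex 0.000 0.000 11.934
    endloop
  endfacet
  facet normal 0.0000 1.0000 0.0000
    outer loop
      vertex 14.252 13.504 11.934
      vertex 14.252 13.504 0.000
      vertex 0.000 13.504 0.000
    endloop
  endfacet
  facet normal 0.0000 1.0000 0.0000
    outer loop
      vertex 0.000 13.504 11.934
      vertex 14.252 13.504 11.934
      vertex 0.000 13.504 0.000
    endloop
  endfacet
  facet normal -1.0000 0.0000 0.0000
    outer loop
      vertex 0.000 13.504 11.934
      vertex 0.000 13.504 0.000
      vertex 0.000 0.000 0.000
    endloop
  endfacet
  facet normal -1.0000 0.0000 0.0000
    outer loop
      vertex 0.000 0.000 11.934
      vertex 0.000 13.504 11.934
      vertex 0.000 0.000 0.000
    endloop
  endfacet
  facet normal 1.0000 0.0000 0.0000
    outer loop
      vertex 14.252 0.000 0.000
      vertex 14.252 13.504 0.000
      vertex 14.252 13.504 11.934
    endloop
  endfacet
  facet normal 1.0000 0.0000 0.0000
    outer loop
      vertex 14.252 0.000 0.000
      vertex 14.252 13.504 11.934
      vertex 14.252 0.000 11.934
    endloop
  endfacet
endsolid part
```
; perimeter-only toolpath
G21 ; units = mm
G90 ; absolute positioning
G28 ; home
; layer 1
G0 Z2.983
G0 X0.000 Y0.000
G1 X14.252 Y0.000
G1 X14.252 Y13.504
G1 X0.000 Y13.504
G1 X0.000 Y0.000
; layer 2
G0 Z5.967
G0 X0.000 Y0.000
G1 X14.252 Y0.000
G1 X14.252 Y13.504
G1 X0.000 Y13.504
G1 X0.000 Y0.000
; layer 3
G0 Z8.950
G0 X0.000 Y0.000
G1 X14.252 Y0.000
G1 X14.252 Y13.504
G1 X0.000 Y13.504
G1 X0.000 Y0.000
; layer 4
G0 Z11.934
G0 X0.000 Y0.000
G1 X14.252 Y0.000
G1 X14.252 Y13.504
G1 X0.000 Y13.504
G1 X0.000 Y0.000
M2 ; end

The solid is a rectangular box, roughly 14.3 × 13.5 mm footprint and 11.9 mm tall. Slicing at Δz = 2.983 mm — 4 equal slices spanning the solid's height, so layer i sits at z = i·h/4 — gives 4 non-empty perimeters. Each is a 4-segment closed polygon; G0 lifts to the layer z and rapids to the start vertex, then G1 traces the edges.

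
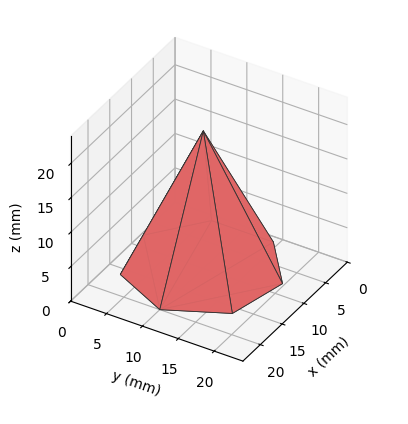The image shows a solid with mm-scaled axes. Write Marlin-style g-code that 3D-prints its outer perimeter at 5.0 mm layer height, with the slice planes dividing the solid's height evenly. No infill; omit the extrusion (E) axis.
Reading the render: the shape is a regular 7-sided pyramid, base circumscribed radius ≈ 10 mm, apex at z ≈ 20 mm (dimensions read to the nearest mm from the axis ticks). For the g-code, the solid's height is divided into equal slices at the stated Δz and each level perimeter traced with G1 moves after a G0 lift.

; perimeter-only toolpath
G21 ; units = mm
G90 ; absolute positioning
G28 ; home
; layer 1
G0 Z5.0
G0 X17.5 Y10.0
G1 X14.6 Y15.9
G1 X8.3 Y17.3
G1 X3.2 Y13.2
G1 X3.2 Y6.8
G1 X8.3 Y2.7
G1 X14.6 Y4.2
G1 X17.5 Y10.0
; layer 2
G0 Z10.0
G0 X15.0 Y10.0
G1 X13.1 Y13.9
G1 X8.9 Y14.8
G1 X5.5 Y12.2
G1 X5.5 Y7.8
G1 X8.9 Y5.2
G1 X13.1 Y6.1
G1 X15.0 Y10.0
; layer 3
G0 Z15.0
G0 X12.5 Y10.0
G1 X11.6 Y11.9
G1 X9.4 Y12.4
G1 X7.8 Y11.1
G1 X7.8 Y8.9
G1 X9.4 Y7.6
G1 X11.6 Y8.1
G1 X12.5 Y10.0
M2 ; end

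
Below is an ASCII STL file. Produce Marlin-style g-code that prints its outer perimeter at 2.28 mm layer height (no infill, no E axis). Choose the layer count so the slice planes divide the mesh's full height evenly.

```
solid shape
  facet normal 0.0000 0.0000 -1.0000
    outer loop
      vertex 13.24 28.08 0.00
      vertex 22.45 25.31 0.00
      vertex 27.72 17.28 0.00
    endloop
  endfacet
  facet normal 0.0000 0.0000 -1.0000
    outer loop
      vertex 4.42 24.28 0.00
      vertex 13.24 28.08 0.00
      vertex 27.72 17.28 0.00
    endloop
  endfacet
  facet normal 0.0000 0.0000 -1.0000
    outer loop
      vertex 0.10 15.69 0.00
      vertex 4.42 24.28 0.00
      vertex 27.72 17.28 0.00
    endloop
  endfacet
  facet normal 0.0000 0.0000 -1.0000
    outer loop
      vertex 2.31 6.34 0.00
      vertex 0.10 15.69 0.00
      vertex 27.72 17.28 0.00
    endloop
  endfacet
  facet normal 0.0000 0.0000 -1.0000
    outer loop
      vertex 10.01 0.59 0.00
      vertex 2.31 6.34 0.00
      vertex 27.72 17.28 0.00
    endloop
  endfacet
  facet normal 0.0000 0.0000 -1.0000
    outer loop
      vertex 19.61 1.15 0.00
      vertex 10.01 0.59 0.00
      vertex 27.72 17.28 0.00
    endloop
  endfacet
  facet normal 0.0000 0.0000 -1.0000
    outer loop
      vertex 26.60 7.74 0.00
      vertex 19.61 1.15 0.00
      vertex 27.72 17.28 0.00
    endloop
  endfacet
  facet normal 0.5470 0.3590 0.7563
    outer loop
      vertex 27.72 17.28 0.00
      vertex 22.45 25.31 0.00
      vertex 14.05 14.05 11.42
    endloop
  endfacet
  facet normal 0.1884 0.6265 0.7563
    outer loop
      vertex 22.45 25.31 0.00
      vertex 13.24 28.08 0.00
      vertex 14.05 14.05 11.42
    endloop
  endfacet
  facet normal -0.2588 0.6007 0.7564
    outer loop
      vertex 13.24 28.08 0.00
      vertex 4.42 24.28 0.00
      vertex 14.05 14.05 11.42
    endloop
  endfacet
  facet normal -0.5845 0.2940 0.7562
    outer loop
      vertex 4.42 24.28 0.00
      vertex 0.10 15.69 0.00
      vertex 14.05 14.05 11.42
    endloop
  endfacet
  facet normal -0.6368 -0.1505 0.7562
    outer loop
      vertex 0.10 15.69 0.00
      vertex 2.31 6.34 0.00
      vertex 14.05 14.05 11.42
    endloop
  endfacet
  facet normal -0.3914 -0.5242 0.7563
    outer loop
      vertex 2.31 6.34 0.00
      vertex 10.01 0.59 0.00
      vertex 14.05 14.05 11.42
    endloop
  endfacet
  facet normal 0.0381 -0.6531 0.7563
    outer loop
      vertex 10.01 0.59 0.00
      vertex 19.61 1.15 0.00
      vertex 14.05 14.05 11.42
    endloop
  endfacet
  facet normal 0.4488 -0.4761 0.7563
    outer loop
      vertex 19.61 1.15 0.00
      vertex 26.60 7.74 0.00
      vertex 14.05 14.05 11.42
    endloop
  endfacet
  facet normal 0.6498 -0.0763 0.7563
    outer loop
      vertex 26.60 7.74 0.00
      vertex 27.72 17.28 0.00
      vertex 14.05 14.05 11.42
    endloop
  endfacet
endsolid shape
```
; perimeter-only toolpath
G21 ; units = mm
G90 ; absolute positioning
G28 ; home
; layer 1
G0 Z2.28
G0 X24.99 Y16.63
G1 X20.77 Y23.06
G1 X13.40 Y25.27
G1 X6.35 Y22.23
G1 X2.89 Y15.36
G1 X4.66 Y7.88
G1 X10.82 Y3.28
G1 X18.50 Y3.73
G1 X24.09 Y9.00
G1 X24.99 Y16.63
; layer 2
G0 Z4.57
G0 X22.25 Y15.99
G1 X19.09 Y20.81
G1 X13.56 Y22.47
G1 X8.27 Y20.19
G1 X5.68 Y15.03
G1 X7.01 Y9.42
G1 X11.63 Y5.97
G1 X17.39 Y6.31
G1 X21.58 Y10.26
G1 X22.25 Y15.99
; layer 3
G0 Z6.85
G0 X19.52 Y15.34
G1 X17.41 Y18.55
G1 X13.73 Y19.66
G1 X10.20 Y18.14
G1 X8.47 Y14.71
G1 X9.35 Y10.97
G1 X12.43 Y8.67
G1 X16.27 Y8.89
G1 X19.07 Y11.53
G1 X19.52 Y15.34
; layer 4
G0 Z9.14
G0 X16.78 Y14.70
G1 X15.73 Y16.30
G1 X13.89 Y16.86
G1 X12.12 Y16.10
G1 X11.26 Y14.38
G1 X11.70 Y12.51
G1 X13.24 Y11.36
G1 X15.16 Y11.47
G1 X16.56 Y12.79
G1 X16.78 Y14.70
M2 ; end

The solid is a regular 9-sided pyramid, base circumscribed radius ≈ 14.1 mm, apex at z ≈ 11.4 mm. Slicing at Δz = 2.28 mm — 5 equal slices spanning the solid's height, so layer i sits at z = i·h/5 — gives 4 non-empty perimeters. Each is a 9-segment closed polygon; G0 lifts to the layer z and rapids to the start vertex, then G1 traces the edges. The cross-section shrinks linearly with z (the slice at the apex is degenerate and omitted).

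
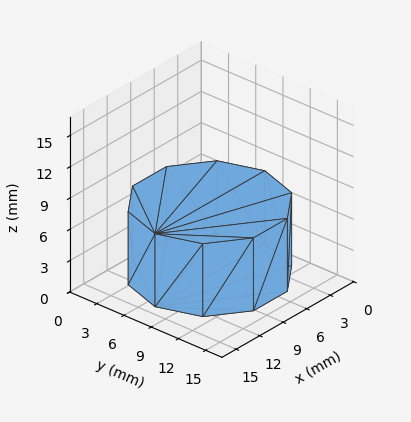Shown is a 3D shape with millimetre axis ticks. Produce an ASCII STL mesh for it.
Reading the render: the shape is a regular 10-sided prism (a cylinder approximated with 10 flat sides), circumscribed radius ≈ 7 mm, height ≈ 7 mm (dimensions read to the nearest mm from the axis ticks). For the STL, each face is triangulated and given an outward normal.

solid part
  facet normal 0.0000 0.0000 -1.0000
    outer loop
      vertex 9.163 13.657 0.000
      vertex 12.663 11.114 0.000
      vertex 14.000 7.000 0.000
    endloop
  endfacet
  facet normal 0.0000 0.0000 -1.0000
    outer loop
      vertex 4.837 13.657 0.000
      vertex 9.163 13.657 0.000
      vertex 14.000 7.000 0.000
    endloop
  endfacet
  facet normal 0.0000 0.0000 -1.0000
    outer loop
      vertex 1.337 11.114 0.000
      vertex 4.837 13.657 0.000
      vertex 14.000 7.000 0.000
    endloop
  endfacet
  facet normal 0.0000 0.0000 -1.0000
    outer loop
      vertex 0.000 7.000 0.000
      vertex 1.337 11.114 0.000
      vertex 14.000 7.000 0.000
    endloop
  endfacet
  facet normal 0.0000 0.0000 -1.0000
    outer loop
      vertex 1.337 2.886 0.000
      vertex 0.000 7.000 0.000
      vertex 14.000 7.000 0.000
    endloop
  endfacet
  facet normal 0.0000 0.0000 -1.0000
    outer loop
      vertex 4.837 0.343 0.000
      vertex 1.337 2.886 0.000
      vertex 14.000 7.000 0.000
    endloop
  endfacet
  facet normal 0.0000 0.0000 -1.0000
    outer loop
      vertex 9.163 0.343 0.000
      vertex 4.837 0.343 0.000
      vertex 14.000 7.000 0.000
    endloop
  endfacet
  facet normal 0.0000 0.0000 -1.0000
    outer loop
      vertex 12.663 2.886 0.000
      vertex 9.163 0.343 0.000
      vertex 14.000 7.000 0.000
    endloop
  endfacet
  facet normal 0.0000 0.0000 1.0000
    outer loop
      vertex 14.000 7.000 7.000
      vertex 12.663 11.114 7.000
      vertex 9.163 13.657 7.000
    endloop
  endfacet
  facet normal 0.0000 0.0000 1.0000
    outer loop
      vertex 14.000 7.000 7.000
      vertex 9.163 13.657 7.000
      vertex 4.837 13.657 7.000
    endloop
  endfacet
  facet normal 0.0000 0.0000 1.0000
    outer loop
      vertex 14.000 7.000 7.000
      vertex 4.837 13.657 7.000
      vertex 1.337 11.114 7.000
    endloop
  endfacet
  facet normal 0.0000 0.0000 1.0000
    outer loop
      vertex 14.000 7.000 7.000
      vertex 1.337 11.114 7.000
      vertex 0.000 7.000 7.000
    endloop
  endfacet
  facet normal 0.0000 0.0000 1.0000
    outer loop
      vertex 14.000 7.000 7.000
      vertex 0.000 7.000 7.000
      vertex 1.337 2.886 7.000
    endloop
  endfacet
  facet normal 0.0000 0.0000 1.0000
    outer loop
      vertex 14.000 7.000 7.000
      vertex 1.337 2.886 7.000
      vertex 4.837 0.343 7.000
    endloop
  endfacet
  facet normal 0.0000 0.0000 1.0000
    outer loop
      vertex 14.000 7.000 7.000
      vertex 4.837 0.343 7.000
      vertex 9.163 0.343 7.000
    endloop
  endfacet
  facet normal 0.0000 0.0000 1.0000
    outer loop
      vertex 14.000 7.000 7.000
      vertex 9.163 0.343 7.000
      vertex 12.663 2.886 7.000
    endloop
  endfacet
  facet normal 0.9510 0.3091 0.0000
    outer loop
      vertex 14.000 7.000 0.000
      vertex 12.663 11.114 0.000
      vertex 12.663 11.114 7.000
    endloop
  endfacet
  facet normal 0.9510 0.3091 0.0000
    outer loop
      vertex 14.000 7.000 0.000
      vertex 12.663 11.114 7.000
      vertex 14.000 7.000 7.000
    endloop
  endfacet
  facet normal 0.5878 0.8090 0.0000
    outer loop
      vertex 12.663 11.114 0.000
      vertex 9.163 13.657 0.000
      vertex 9.163 13.657 7.000
    endloop
  endfacet
  facet normal 0.5878 0.8090 0.0000
    outer loop
      vertex 12.663 11.114 0.000
      vertex 9.163 13.657 7.000
      vertex 12.663 11.114 7.000
    endloop
  endfacet
  facet normal 0.0000 1.0000 0.0000
    outer loop
      vertex 9.163 13.657 0.000
      vertex 4.837 13.657 0.000
      vertex 4.837 13.657 7.000
    endloop
  endfacet
  facet normal 0.0000 1.0000 0.0000
    outer loop
      vertex 9.163 13.657 0.000
      vertex 4.837 13.657 7.000
      vertex 9.163 13.657 7.000
    endloop
  endfacet
  facet normal -0.5878 0.8090 0.0000
    outer loop
      vertex 4.837 13.657 0.000
      vertex 1.337 11.114 0.000
      vertex 1.337 11.114 7.000
    endloop
  endfacet
  facet normal -0.5878 0.8090 0.0000
    outer loop
      vertex 4.837 13.657 0.000
      vertex 1.337 11.114 7.000
      vertex 4.837 13.657 7.000
    endloop
  endfacet
  facet normal -0.9510 0.3091 0.0000
    outer loop
      vertex 1.337 11.114 0.000
      vertex 0.000 7.000 0.000
      vertex 0.000 7.000 7.000
    endloop
  endfacet
  facet normal -0.9510 0.3091 0.0000
    outer loop
      vertex 1.337 11.114 0.000
      vertex 0.000 7.000 7.000
      vertex 1.337 11.114 7.000
    endloop
  endfacet
  facet normal -0.9510 -0.3091 0.0000
    outer loop
      vertex 0.000 7.000 0.000
      vertex 1.337 2.886 0.000
      vertex 1.337 2.886 7.000
    endloop
  endfacet
  facet normal -0.9510 -0.3091 0.0000
    outer loop
      vertex 0.000 7.000 0.000
      vertex 1.337 2.886 7.000
      vertex 0.000 7.000 7.000
    endloop
  endfacet
  facet normal -0.5878 -0.8090 0.0000
    outer loop
      vertex 1.337 2.886 0.000
      vertex 4.837 0.343 0.000
      vertex 4.837 0.343 7.000
    endloop
  endfacet
  facet normal -0.5878 -0.8090 0.0000
    outer loop
      vertex 1.337 2.886 0.000
      vertex 4.837 0.343 7.000
      vertex 1.337 2.886 7.000
    endloop
  endfacet
  facet normal 0.0000 -1.0000 0.0000
    outer loop
      vertex 4.837 0.343 0.000
      vertex 9.163 0.343 0.000
      vertex 9.163 0.343 7.000
    endloop
  endfacet
  facet normal 0.0000 -1.0000 0.0000
    outer loop
      vertex 4.837 0.343 0.000
      vertex 9.163 0.343 7.000
      vertex 4.837 0.343 7.000
    endloop
  endfacet
  facet normal 0.5878 -0.8090 0.0000
    outer loop
      vertex 9.163 0.343 0.000
      vertex 12.663 2.886 0.000
      vertex 12.663 2.886 7.000
    endloop
  endfacet
  facet normal 0.5878 -0.8090 0.0000
    outer loop
      vertex 9.163 0.343 0.000
      vertex 12.663 2.886 7.000
      vertex 9.163 0.343 7.000
    endloop
  endfacet
  facet normal 0.9510 -0.3091 0.0000
    outer loop
      vertex 12.663 2.886 0.000
      vertex 14.000 7.000 0.000
      vertex 14.000 7.000 7.000
    endloop
  endfacet
  facet normal 0.9510 -0.3091 0.0000
    outer loop
      vertex 12.663 2.886 0.000
      vertex 14.000 7.000 7.000
      vertex 12.663 2.886 7.000
    endloop
  endfacet
endsolid part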